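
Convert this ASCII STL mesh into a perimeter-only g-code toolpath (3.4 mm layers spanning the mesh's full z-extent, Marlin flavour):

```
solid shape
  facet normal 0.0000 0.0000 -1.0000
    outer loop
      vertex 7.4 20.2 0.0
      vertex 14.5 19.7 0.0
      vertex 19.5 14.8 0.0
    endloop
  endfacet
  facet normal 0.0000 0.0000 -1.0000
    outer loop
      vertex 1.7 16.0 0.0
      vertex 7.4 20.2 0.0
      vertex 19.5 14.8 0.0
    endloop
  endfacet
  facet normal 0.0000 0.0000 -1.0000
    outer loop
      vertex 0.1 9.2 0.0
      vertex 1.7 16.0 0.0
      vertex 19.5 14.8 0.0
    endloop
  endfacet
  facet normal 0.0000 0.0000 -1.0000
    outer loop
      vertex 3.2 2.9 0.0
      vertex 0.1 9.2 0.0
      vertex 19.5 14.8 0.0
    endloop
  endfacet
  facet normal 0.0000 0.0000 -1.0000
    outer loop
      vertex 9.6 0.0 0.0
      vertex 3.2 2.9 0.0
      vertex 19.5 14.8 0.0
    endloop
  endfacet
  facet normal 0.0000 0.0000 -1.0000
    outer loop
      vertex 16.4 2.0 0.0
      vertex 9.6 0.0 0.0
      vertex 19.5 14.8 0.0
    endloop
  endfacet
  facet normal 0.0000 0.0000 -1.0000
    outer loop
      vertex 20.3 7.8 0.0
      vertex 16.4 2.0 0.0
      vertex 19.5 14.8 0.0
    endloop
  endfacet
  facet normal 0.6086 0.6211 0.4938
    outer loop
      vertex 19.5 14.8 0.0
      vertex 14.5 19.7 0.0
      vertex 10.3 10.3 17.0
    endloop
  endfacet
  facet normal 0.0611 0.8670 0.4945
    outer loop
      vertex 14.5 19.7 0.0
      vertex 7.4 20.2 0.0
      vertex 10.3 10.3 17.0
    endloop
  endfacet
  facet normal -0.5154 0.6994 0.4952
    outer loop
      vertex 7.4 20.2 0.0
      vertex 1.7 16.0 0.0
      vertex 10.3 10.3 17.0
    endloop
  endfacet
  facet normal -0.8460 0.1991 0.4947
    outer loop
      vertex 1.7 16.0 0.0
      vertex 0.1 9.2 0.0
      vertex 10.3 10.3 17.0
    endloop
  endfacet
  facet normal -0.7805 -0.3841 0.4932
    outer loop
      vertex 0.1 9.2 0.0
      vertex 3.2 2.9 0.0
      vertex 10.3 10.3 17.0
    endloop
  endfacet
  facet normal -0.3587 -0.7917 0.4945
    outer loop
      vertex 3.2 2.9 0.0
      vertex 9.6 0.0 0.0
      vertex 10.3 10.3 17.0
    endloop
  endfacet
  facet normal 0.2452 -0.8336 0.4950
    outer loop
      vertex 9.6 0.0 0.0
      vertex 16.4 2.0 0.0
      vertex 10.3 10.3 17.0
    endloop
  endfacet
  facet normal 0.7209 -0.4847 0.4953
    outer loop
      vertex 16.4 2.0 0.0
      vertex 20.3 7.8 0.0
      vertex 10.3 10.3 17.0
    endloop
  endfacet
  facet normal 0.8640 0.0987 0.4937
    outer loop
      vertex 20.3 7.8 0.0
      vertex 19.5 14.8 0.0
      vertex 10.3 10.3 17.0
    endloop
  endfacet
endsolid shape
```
; perimeter-only toolpath
G21 ; units = mm
G90 ; absolute positioning
G28 ; home
; layer 1
G0 Z3.4
G0 X17.7 Y13.9
G1 X13.7 Y17.8
G1 X8.0 Y18.2
G1 X3.4 Y14.9
G1 X2.1 Y9.4
G1 X4.6 Y4.4
G1 X9.7 Y2.1
G1 X15.2 Y3.7
G1 X18.3 Y8.3
G1 X17.7 Y13.9
; layer 2
G0 Z6.8
G0 X15.8 Y13.0
G1 X12.8 Y15.9
G1 X8.6 Y16.2
G1 X5.1 Y13.7
G1 X4.2 Y9.6
G1 X6.0 Y5.9
G1 X9.9 Y4.1
G1 X14.0 Y5.3
G1 X16.3 Y8.8
G1 X15.8 Y13.0
; layer 3
G0 Z10.2
G0 X14.0 Y12.1
G1 X12.0 Y14.1
G1 X9.1 Y14.3
G1 X6.9 Y12.6
G1 X6.2 Y9.9
G1 X7.5 Y7.3
G1 X10.0 Y6.2
G1 X12.7 Y7.0
G1 X14.3 Y9.3
G1 X14.0 Y12.1
; layer 4
G0 Z13.6
G0 X12.1 Y11.2
G1 X11.1 Y12.2
G1 X9.7 Y12.3
G1 X8.6 Y11.4
G1 X8.3 Y10.1
G1 X8.9 Y8.8
G1 X10.2 Y8.2
G1 X11.5 Y8.6
G1 X12.3 Y9.8
G1 X12.1 Y11.2
M2 ; end

The solid is a regular 9-sided pyramid, base circumscribed radius ≈ 10.3 mm, apex at z ≈ 17 mm. Slicing at Δz = 3.4 mm — 5 equal slices spanning the solid's height, so layer i sits at z = i·h/5 — gives 4 non-empty perimeters. Each is a 9-segment closed polygon; G0 lifts to the layer z and rapids to the start vertex, then G1 traces the edges. The cross-section shrinks linearly with z (the slice at the apex is degenerate and omitted).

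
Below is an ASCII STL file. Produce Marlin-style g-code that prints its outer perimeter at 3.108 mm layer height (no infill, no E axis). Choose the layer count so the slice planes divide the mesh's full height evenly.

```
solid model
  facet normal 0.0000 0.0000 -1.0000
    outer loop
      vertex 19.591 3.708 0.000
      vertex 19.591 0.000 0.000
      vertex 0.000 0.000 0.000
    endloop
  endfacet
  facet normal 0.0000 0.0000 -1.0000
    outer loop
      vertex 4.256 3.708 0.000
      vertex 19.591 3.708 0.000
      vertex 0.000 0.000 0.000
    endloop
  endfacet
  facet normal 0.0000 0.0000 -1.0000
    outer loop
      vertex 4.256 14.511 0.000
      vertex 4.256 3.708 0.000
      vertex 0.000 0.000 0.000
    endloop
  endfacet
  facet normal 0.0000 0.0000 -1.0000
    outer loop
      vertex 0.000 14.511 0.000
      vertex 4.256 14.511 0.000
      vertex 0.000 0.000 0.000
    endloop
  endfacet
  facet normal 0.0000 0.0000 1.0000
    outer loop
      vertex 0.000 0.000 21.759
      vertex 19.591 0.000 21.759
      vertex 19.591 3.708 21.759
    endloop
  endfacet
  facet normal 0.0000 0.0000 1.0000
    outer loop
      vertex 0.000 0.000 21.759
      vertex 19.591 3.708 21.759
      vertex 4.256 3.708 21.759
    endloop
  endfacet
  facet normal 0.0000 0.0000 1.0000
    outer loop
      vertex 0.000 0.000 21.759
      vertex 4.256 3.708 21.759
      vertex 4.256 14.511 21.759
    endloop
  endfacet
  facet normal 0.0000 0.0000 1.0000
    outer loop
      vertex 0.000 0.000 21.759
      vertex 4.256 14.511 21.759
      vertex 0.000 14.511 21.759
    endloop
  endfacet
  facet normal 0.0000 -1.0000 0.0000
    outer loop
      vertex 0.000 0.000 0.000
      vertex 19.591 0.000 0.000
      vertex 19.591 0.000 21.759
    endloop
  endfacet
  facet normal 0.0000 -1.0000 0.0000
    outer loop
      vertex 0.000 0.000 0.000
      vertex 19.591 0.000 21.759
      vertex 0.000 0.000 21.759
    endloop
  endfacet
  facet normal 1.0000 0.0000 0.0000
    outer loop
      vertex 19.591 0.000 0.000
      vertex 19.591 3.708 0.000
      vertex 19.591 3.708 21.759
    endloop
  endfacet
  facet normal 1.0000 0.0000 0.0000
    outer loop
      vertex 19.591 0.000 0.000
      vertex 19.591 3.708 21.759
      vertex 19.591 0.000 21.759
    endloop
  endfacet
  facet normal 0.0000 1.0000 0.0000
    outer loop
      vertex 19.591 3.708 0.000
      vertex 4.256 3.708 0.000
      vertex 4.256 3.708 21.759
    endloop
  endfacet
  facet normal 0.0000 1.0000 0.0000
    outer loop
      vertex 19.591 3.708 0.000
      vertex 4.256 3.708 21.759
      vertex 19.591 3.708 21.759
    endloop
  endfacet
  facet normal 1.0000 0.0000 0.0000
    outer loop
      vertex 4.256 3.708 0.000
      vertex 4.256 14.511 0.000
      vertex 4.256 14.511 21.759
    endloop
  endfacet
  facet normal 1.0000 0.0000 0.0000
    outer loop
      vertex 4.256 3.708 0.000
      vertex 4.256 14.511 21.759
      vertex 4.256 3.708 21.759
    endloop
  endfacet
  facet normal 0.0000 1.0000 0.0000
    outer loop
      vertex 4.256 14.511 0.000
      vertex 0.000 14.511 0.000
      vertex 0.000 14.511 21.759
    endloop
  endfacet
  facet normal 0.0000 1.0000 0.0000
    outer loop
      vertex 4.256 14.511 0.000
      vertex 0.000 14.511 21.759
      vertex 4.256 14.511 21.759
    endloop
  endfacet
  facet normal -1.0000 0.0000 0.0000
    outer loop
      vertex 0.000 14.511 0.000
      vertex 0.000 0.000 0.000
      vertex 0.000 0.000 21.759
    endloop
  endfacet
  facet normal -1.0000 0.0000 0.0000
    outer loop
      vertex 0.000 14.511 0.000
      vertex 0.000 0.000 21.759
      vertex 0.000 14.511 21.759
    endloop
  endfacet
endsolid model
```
; perimeter-only toolpath
G21 ; units = mm
G90 ; absolute positioning
G28 ; home
; layer 1
G0 Z3.108
G0 X0.000 Y0.000
G1 X19.591 Y0.000
G1 X19.591 Y3.708
G1 X4.256 Y3.708
G1 X4.256 Y14.511
G1 X0.000 Y14.511
G1 X0.000 Y0.000
; layer 2
G0 Z6.217
G0 X0.000 Y0.000
G1 X19.591 Y0.000
G1 X19.591 Y3.708
G1 X4.256 Y3.708
G1 X4.256 Y14.511
G1 X0.000 Y14.511
G1 X0.000 Y0.000
; layer 3
G0 Z9.325
G0 X0.000 Y0.000
G1 X19.591 Y0.000
G1 X19.591 Y3.708
G1 X4.256 Y3.708
G1 X4.256 Y14.511
G1 X0.000 Y14.511
G1 X0.000 Y0.000
; layer 4
G0 Z12.434
G0 X0.000 Y0.000
G1 X19.591 Y0.000
G1 X19.591 Y3.708
G1 X4.256 Y3.708
G1 X4.256 Y14.511
G1 X0.000 Y14.511
G1 X0.000 Y0.000
; layer 5
G0 Z15.542
G0 X0.000 Y0.000
G1 X19.591 Y0.000
G1 X19.591 Y3.708
G1 X4.256 Y3.708
G1 X4.256 Y14.511
G1 X0.000 Y14.511
G1 X0.000 Y0.000
; layer 6
G0 Z18.651
G0 X0.000 Y0.000
G1 X19.591 Y0.000
G1 X19.591 Y3.708
G1 X4.256 Y3.708
G1 X4.256 Y14.511
G1 X0.000 Y14.511
G1 X0.000 Y0.000
; layer 7
G0 Z21.759
G0 X0.000 Y0.000
G1 X19.591 Y0.000
G1 X19.591 Y3.708
G1 X4.256 Y3.708
G1 X4.256 Y14.511
G1 X0.000 Y14.511
G1 X0.000 Y0.000
M2 ; end

The solid is an L-shaped prism: outer 19.6 × 14.5 mm, arm thicknesses ≈ 3.71 mm (horizontal) and 4.26 mm (vertical), extruded 21.8 mm in z. Slicing at Δz = 3.108 mm — 7 equal slices spanning the solid's height, so layer i sits at z = i·h/7 — gives 7 non-empty perimeters. Each is a 6-segment closed polygon; G0 lifts to the layer z and rapids to the start vertex, then G1 traces the edges.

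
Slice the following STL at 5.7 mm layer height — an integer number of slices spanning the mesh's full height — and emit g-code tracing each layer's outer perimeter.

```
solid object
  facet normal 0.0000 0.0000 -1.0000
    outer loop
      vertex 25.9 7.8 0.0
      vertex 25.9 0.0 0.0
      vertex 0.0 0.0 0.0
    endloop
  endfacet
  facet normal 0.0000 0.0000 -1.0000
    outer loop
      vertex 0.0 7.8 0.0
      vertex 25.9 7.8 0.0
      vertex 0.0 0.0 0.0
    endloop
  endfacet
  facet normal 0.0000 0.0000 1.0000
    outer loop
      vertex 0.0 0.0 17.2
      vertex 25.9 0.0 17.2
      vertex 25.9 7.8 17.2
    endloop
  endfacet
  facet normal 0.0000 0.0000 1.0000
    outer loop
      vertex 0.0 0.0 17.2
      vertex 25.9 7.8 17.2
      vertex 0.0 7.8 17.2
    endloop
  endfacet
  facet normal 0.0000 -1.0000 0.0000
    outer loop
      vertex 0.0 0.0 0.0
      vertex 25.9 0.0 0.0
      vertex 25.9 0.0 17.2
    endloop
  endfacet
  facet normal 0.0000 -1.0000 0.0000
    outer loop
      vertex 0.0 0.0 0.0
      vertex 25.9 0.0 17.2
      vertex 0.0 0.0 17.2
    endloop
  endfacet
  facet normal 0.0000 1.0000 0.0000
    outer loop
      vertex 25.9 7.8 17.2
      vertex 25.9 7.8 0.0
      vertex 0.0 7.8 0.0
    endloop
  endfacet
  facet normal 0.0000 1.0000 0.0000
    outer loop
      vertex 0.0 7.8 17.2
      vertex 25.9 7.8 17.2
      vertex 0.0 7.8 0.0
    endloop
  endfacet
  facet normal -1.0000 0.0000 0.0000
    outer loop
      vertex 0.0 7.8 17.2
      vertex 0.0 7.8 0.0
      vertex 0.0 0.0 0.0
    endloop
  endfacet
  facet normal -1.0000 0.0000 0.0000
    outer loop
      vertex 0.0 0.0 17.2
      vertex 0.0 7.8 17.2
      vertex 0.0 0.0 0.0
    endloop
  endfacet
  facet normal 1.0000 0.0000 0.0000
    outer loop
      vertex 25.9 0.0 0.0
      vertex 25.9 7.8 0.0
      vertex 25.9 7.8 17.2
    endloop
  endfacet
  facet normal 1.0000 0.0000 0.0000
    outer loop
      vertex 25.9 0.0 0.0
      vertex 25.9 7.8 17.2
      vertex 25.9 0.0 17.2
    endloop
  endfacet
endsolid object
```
; perimeter-only toolpath
G21 ; units = mm
G90 ; absolute positioning
G28 ; home
; layer 1
G0 Z5.7
G0 X0.0 Y0.0
G1 X25.9 Y0.0
G1 X25.9 Y7.8
G1 X0.0 Y7.8
G1 X0.0 Y0.0
; layer 2
G0 Z11.5
G0 X0.0 Y0.0
G1 X25.9 Y0.0
G1 X25.9 Y7.8
G1 X0.0 Y7.8
G1 X0.0 Y0.0
; layer 3
G0 Z17.2
G0 X0.0 Y0.0
G1 X25.9 Y0.0
G1 X25.9 Y7.8
G1 X0.0 Y7.8
G1 X0.0 Y0.0
M2 ; end

The solid is a rectangular box, roughly 25.9 × 7.8 mm footprint and 17.2 mm tall. Slicing at Δz = 5.7 mm — 3 equal slices spanning the solid's height, so layer i sits at z = i·h/3 — gives 3 non-empty perimeters. Each is a 4-segment closed polygon; G0 lifts to the layer z and rapids to the start vertex, then G1 traces the edges.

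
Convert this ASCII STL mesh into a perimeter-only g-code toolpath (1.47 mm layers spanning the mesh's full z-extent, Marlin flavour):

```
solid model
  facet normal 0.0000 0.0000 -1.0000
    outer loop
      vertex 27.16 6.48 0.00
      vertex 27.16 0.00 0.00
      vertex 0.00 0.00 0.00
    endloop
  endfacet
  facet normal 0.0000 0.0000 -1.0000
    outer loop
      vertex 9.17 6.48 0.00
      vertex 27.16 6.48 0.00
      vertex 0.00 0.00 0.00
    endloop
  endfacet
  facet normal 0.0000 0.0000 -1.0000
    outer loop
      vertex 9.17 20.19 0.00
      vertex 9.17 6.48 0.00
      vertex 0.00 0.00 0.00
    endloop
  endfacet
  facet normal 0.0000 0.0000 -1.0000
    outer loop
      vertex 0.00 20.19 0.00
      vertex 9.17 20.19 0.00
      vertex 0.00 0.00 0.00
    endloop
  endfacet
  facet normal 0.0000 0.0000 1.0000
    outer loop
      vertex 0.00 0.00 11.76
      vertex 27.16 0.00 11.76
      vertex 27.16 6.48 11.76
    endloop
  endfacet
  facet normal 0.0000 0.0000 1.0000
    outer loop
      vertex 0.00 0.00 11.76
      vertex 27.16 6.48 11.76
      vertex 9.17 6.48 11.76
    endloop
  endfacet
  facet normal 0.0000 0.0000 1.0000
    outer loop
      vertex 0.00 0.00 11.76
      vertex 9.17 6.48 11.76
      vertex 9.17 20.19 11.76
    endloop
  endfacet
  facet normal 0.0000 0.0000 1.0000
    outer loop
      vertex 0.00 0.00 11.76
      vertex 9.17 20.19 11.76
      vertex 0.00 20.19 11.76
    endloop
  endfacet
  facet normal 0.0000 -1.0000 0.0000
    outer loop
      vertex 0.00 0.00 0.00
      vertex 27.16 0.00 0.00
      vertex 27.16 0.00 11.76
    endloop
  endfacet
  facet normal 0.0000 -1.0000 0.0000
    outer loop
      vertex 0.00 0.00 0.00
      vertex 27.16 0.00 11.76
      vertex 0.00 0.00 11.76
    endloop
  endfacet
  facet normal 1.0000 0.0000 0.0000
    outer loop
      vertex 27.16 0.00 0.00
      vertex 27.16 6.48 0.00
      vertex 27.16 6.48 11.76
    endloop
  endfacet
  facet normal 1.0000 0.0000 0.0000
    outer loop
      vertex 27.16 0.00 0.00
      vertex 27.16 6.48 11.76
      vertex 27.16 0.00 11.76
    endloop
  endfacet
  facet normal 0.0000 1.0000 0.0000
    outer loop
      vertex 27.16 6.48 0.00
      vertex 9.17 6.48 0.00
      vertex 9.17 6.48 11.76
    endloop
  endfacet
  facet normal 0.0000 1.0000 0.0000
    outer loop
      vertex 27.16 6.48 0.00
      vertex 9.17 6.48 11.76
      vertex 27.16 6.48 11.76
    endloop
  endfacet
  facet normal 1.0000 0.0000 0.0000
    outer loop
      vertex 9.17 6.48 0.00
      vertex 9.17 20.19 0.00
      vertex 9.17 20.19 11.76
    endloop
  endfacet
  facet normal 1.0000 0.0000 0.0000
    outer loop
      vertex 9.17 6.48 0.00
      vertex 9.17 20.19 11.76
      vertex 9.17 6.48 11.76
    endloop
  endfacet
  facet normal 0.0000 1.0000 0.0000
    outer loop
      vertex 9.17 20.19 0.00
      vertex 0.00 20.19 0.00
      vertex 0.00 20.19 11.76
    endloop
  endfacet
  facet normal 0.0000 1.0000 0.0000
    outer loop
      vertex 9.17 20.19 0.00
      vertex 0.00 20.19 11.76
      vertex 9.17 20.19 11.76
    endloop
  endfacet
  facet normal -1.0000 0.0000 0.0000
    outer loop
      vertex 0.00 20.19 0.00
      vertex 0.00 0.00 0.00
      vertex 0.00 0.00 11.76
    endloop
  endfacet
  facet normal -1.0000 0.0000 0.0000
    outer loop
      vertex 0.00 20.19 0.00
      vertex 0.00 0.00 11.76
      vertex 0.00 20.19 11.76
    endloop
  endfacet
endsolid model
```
; perimeter-only toolpath
G21 ; units = mm
G90 ; absolute positioning
G28 ; home
; layer 1
G0 Z1.47
G0 X0.00 Y0.00
G1 X27.16 Y0.00
G1 X27.16 Y6.48
G1 X9.17 Y6.48
G1 X9.17 Y20.19
G1 X0.00 Y20.19
G1 X0.00 Y0.00
; layer 2
G0 Z2.94
G0 X0.00 Y0.00
G1 X27.16 Y0.00
G1 X27.16 Y6.48
G1 X9.17 Y6.48
G1 X9.17 Y20.19
G1 X0.00 Y20.19
G1 X0.00 Y0.00
; layer 3
G0 Z4.41
G0 X0.00 Y0.00
G1 X27.16 Y0.00
G1 X27.16 Y6.48
G1 X9.17 Y6.48
G1 X9.17 Y20.19
G1 X0.00 Y20.19
G1 X0.00 Y0.00
; layer 4
G0 Z5.88
G0 X0.00 Y0.00
G1 X27.16 Y0.00
G1 X27.16 Y6.48
G1 X9.17 Y6.48
G1 X9.17 Y20.19
G1 X0.00 Y20.19
G1 X0.00 Y0.00
; layer 5
G0 Z7.35
G0 X0.00 Y0.00
G1 X27.16 Y0.00
G1 X27.16 Y6.48
G1 X9.17 Y6.48
G1 X9.17 Y20.19
G1 X0.00 Y20.19
G1 X0.00 Y0.00
; layer 6
G0 Z8.82
G0 X0.00 Y0.00
G1 X27.16 Y0.00
G1 X27.16 Y6.48
G1 X9.17 Y6.48
G1 X9.17 Y20.19
G1 X0.00 Y20.19
G1 X0.00 Y0.00
; layer 7
G0 Z10.29
G0 X0.00 Y0.00
G1 X27.16 Y0.00
G1 X27.16 Y6.48
G1 X9.17 Y6.48
G1 X9.17 Y20.19
G1 X0.00 Y20.19
G1 X0.00 Y0.00
; layer 8
G0 Z11.76
G0 X0.00 Y0.00
G1 X27.16 Y0.00
G1 X27.16 Y6.48
G1 X9.17 Y6.48
G1 X9.17 Y20.19
G1 X0.00 Y20.19
G1 X0.00 Y0.00
M2 ; end

The solid is an L-shaped prism: outer 27.2 × 20.2 mm, arm thicknesses ≈ 6.48 mm (horizontal) and 9.17 mm (vertical), extruded 11.8 mm in z. Slicing at Δz = 1.47 mm — 8 equal slices spanning the solid's height, so layer i sits at z = i·h/8 — gives 8 non-empty perimeters. Each is a 6-segment closed polygon; G0 lifts to the layer z and rapids to the start vertex, then G1 traces the edges.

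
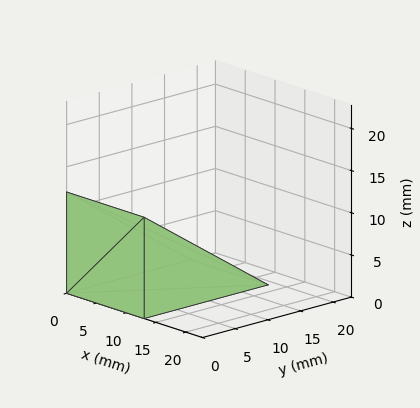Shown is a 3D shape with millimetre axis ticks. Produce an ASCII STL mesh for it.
Reading the render: the shape is a wedge (ramp): 13 × 19 mm base, rising to 12 mm along the y=0 edge and sloping linearly to z=0 at y=19 (dimensions read to the nearest mm from the axis ticks). For the STL, each face is triangulated and given an outward normal.

solid part
  facet normal 0.0000 0.0000 -1.0000
    outer loop
      vertex 13.000 19.000 0.000
      vertex 13.000 0.000 0.000
      vertex 0.000 0.000 0.000
    endloop
  endfacet
  facet normal 0.0000 0.0000 -1.0000
    outer loop
      vertex 0.000 19.000 0.000
      vertex 13.000 19.000 0.000
      vertex 0.000 0.000 0.000
    endloop
  endfacet
  facet normal 0.0000 -1.0000 0.0000
    outer loop
      vertex 0.000 0.000 0.000
      vertex 13.000 0.000 0.000
      vertex 13.000 0.000 12.000
    endloop
  endfacet
  facet normal 0.0000 -1.0000 0.0000
    outer loop
      vertex 0.000 0.000 0.000
      vertex 13.000 0.000 12.000
      vertex 0.000 0.000 12.000
    endloop
  endfacet
  facet normal 0.0000 0.5340 0.8455
    outer loop
      vertex 0.000 0.000 12.000
      vertex 13.000 0.000 12.000
      vertex 13.000 19.000 0.000
    endloop
  endfacet
  facet normal 0.0000 0.5340 0.8455
    outer loop
      vertex 0.000 0.000 12.000
      vertex 13.000 19.000 0.000
      vertex 0.000 19.000 0.000
    endloop
  endfacet
  facet normal -1.0000 0.0000 0.0000
    outer loop
      vertex 0.000 0.000 12.000
      vertex 0.000 19.000 0.000
      vertex 0.000 0.000 0.000
    endloop
  endfacet
  facet normal 1.0000 0.0000 0.0000
    outer loop
      vertex 13.000 0.000 0.000
      vertex 13.000 19.000 0.000
      vertex 13.000 0.000 12.000
    endloop
  endfacet
endsolid part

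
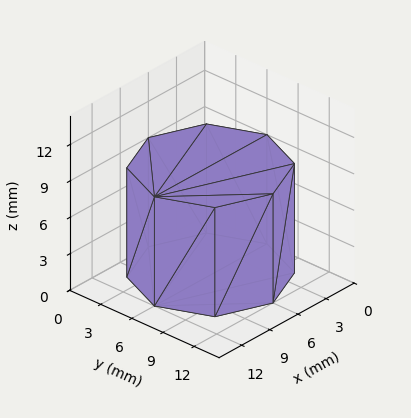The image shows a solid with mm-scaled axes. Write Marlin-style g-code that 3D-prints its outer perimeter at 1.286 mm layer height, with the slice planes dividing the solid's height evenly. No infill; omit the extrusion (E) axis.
Reading the render: the shape is a regular 8-sided prism (a cylinder approximated with 8 flat sides), circumscribed radius ≈ 6 mm, height ≈ 9 mm (dimensions read to the nearest mm from the axis ticks). For the g-code, the solid's height is divided into equal slices at the stated Δz and each level perimeter traced with G1 moves after a G0 lift.

; perimeter-only toolpath
G21 ; units = mm
G90 ; absolute positioning
G28 ; home
; layer 1
G0 Z1.286
G0 X12.000 Y6.000
G1 X10.243 Y10.243
G1 X6.000 Y12.000
G1 X1.757 Y10.243
G1 X0.000 Y6.000
G1 X1.757 Y1.757
G1 X6.000 Y0.000
G1 X10.243 Y1.757
G1 X12.000 Y6.000
; layer 2
G0 Z2.571
G0 X12.000 Y6.000
G1 X10.243 Y10.243
G1 X6.000 Y12.000
G1 X1.757 Y10.243
G1 X0.000 Y6.000
G1 X1.757 Y1.757
G1 X6.000 Y0.000
G1 X10.243 Y1.757
G1 X12.000 Y6.000
; layer 3
G0 Z3.857
G0 X12.000 Y6.000
G1 X10.243 Y10.243
G1 X6.000 Y12.000
G1 X1.757 Y10.243
G1 X0.000 Y6.000
G1 X1.757 Y1.757
G1 X6.000 Y0.000
G1 X10.243 Y1.757
G1 X12.000 Y6.000
; layer 4
G0 Z5.143
G0 X12.000 Y6.000
G1 X10.243 Y10.243
G1 X6.000 Y12.000
G1 X1.757 Y10.243
G1 X0.000 Y6.000
G1 X1.757 Y1.757
G1 X6.000 Y0.000
G1 X10.243 Y1.757
G1 X12.000 Y6.000
; layer 5
G0 Z6.429
G0 X12.000 Y6.000
G1 X10.243 Y10.243
G1 X6.000 Y12.000
G1 X1.757 Y10.243
G1 X0.000 Y6.000
G1 X1.757 Y1.757
G1 X6.000 Y0.000
G1 X10.243 Y1.757
G1 X12.000 Y6.000
; layer 6
G0 Z7.714
G0 X12.000 Y6.000
G1 X10.243 Y10.243
G1 X6.000 Y12.000
G1 X1.757 Y10.243
G1 X0.000 Y6.000
G1 X1.757 Y1.757
G1 X6.000 Y0.000
G1 X10.243 Y1.757
G1 X12.000 Y6.000
; layer 7
G0 Z9.000
G0 X12.000 Y6.000
G1 X10.243 Y10.243
G1 X6.000 Y12.000
G1 X1.757 Y10.243
G1 X0.000 Y6.000
G1 X1.757 Y1.757
G1 X6.000 Y0.000
G1 X10.243 Y1.757
G1 X12.000 Y6.000
M2 ; end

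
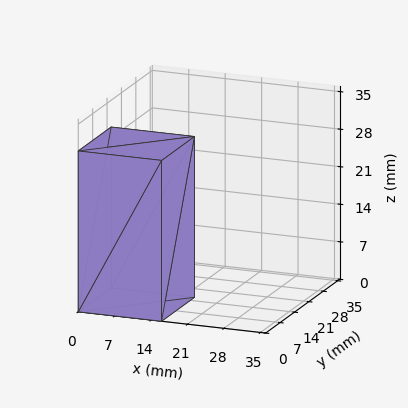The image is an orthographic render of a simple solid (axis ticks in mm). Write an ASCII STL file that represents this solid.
Reading the render: the shape is a rectangular box, roughly 16 × 16 mm footprint and 30 mm tall (dimensions read to the nearest mm from the axis ticks). For the STL, each face is triangulated and given an outward normal.

solid part
  facet normal 0.0000 0.0000 -1.0000
    outer loop
      vertex 16.0 16.0 0.0
      vertex 16.0 0.0 0.0
      vertex 0.0 0.0 0.0
    endloop
  endfacet
  facet normal 0.0000 0.0000 -1.0000
    outer loop
      vertex 0.0 16.0 0.0
      vertex 16.0 16.0 0.0
      vertex 0.0 0.0 0.0
    endloop
  endfacet
  facet normal 0.0000 0.0000 1.0000
    outer loop
      vertex 0.0 0.0 30.0
      vertex 16.0 0.0 30.0
      vertex 16.0 16.0 30.0
    endloop
  endfacet
  facet normal 0.0000 0.0000 1.0000
    outer loop
      vertex 0.0 0.0 30.0
      vertex 16.0 16.0 30.0
      vertex 0.0 16.0 30.0
    endloop
  endfacet
  facet normal 0.0000 -1.0000 0.0000
    outer loop
      vertex 0.0 0.0 0.0
      vertex 16.0 0.0 0.0
      vertex 16.0 0.0 30.0
    endloop
  endfacet
  facet normal 0.0000 -1.0000 0.0000
    outer loop
      vertex 0.0 0.0 0.0
      vertex 16.0 0.0 30.0
      vertex 0.0 0.0 30.0
    endloop
  endfacet
  facet normal 0.0000 1.0000 0.0000
    outer loop
      vertex 16.0 16.0 30.0
      vertex 16.0 16.0 0.0
      vertex 0.0 16.0 0.0
    endloop
  endfacet
  facet normal 0.0000 1.0000 0.0000
    outer loop
      vertex 0.0 16.0 30.0
      vertex 16.0 16.0 30.0
      vertex 0.0 16.0 0.0
    endloop
  endfacet
  facet normal -1.0000 0.0000 0.0000
    outer loop
      vertex 0.0 16.0 30.0
      vertex 0.0 16.0 0.0
      vertex 0.0 0.0 0.0
    endloop
  endfacet
  facet normal -1.0000 0.0000 0.0000
    outer loop
      vertex 0.0 0.0 30.0
      vertex 0.0 16.0 30.0
      vertex 0.0 0.0 0.0
    endloop
  endfacet
  facet normal 1.0000 0.0000 0.0000
    outer loop
      vertex 16.0 0.0 0.0
      vertex 16.0 16.0 0.0
      vertex 16.0 16.0 30.0
    endloop
  endfacet
  facet normal 1.0000 0.0000 0.0000
    outer loop
      vertex 16.0 0.0 0.0
      vertex 16.0 16.0 30.0
      vertex 16.0 0.0 30.0
    endloop
  endfacet
endsolid part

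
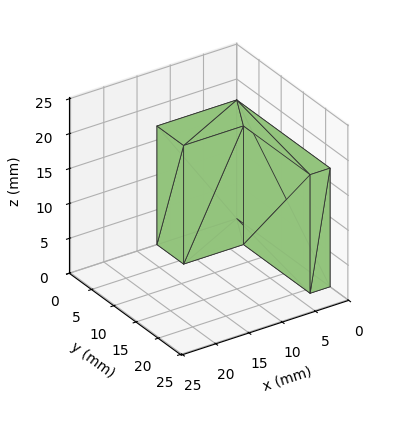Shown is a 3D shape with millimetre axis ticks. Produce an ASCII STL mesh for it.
Reading the render: the shape is an L-shaped prism: outer 12 × 21 mm, arm thicknesses ≈ 6 mm (horizontal) and 3 mm (vertical), extruded 17 mm in z (dimensions read to the nearest mm from the axis ticks). For the STL, each face is triangulated and given an outward normal.

solid part
  facet normal 0.0000 0.0000 -1.0000
    outer loop
      vertex 12.0 6.0 0.0
      vertex 12.0 0.0 0.0
      vertex 0.0 0.0 0.0
    endloop
  endfacet
  facet normal 0.0000 0.0000 -1.0000
    outer loop
      vertex 3.0 6.0 0.0
      vertex 12.0 6.0 0.0
      vertex 0.0 0.0 0.0
    endloop
  endfacet
  facet normal 0.0000 0.0000 -1.0000
    outer loop
      vertex 3.0 21.0 0.0
      vertex 3.0 6.0 0.0
      vertex 0.0 0.0 0.0
    endloop
  endfacet
  facet normal 0.0000 0.0000 -1.0000
    outer loop
      vertex 0.0 21.0 0.0
      vertex 3.0 21.0 0.0
      vertex 0.0 0.0 0.0
    endloop
  endfacet
  facet normal 0.0000 0.0000 1.0000
    outer loop
      vertex 0.0 0.0 17.0
      vertex 12.0 0.0 17.0
      vertex 12.0 6.0 17.0
    endloop
  endfacet
  facet normal 0.0000 0.0000 1.0000
    outer loop
      vertex 0.0 0.0 17.0
      vertex 12.0 6.0 17.0
      vertex 3.0 6.0 17.0
    endloop
  endfacet
  facet normal 0.0000 0.0000 1.0000
    outer loop
      vertex 0.0 0.0 17.0
      vertex 3.0 6.0 17.0
      vertex 3.0 21.0 17.0
    endloop
  endfacet
  facet normal 0.0000 0.0000 1.0000
    outer loop
      vertex 0.0 0.0 17.0
      vertex 3.0 21.0 17.0
      vertex 0.0 21.0 17.0
    endloop
  endfacet
  facet normal 0.0000 -1.0000 0.0000
    outer loop
      vertex 0.0 0.0 0.0
      vertex 12.0 0.0 0.0
      vertex 12.0 0.0 17.0
    endloop
  endfacet
  facet normal 0.0000 -1.0000 0.0000
    outer loop
      vertex 0.0 0.0 0.0
      vertex 12.0 0.0 17.0
      vertex 0.0 0.0 17.0
    endloop
  endfacet
  facet normal 1.0000 0.0000 0.0000
    outer loop
      vertex 12.0 0.0 0.0
      vertex 12.0 6.0 0.0
      vertex 12.0 6.0 17.0
    endloop
  endfacet
  facet normal 1.0000 0.0000 0.0000
    outer loop
      vertex 12.0 0.0 0.0
      vertex 12.0 6.0 17.0
      vertex 12.0 0.0 17.0
    endloop
  endfacet
  facet normal 0.0000 1.0000 0.0000
    outer loop
      vertex 12.0 6.0 0.0
      vertex 3.0 6.0 0.0
      vertex 3.0 6.0 17.0
    endloop
  endfacet
  facet normal 0.0000 1.0000 0.0000
    outer loop
      vertex 12.0 6.0 0.0
      vertex 3.0 6.0 17.0
      vertex 12.0 6.0 17.0
    endloop
  endfacet
  facet normal 1.0000 0.0000 0.0000
    outer loop
      vertex 3.0 6.0 0.0
      vertex 3.0 21.0 0.0
      vertex 3.0 21.0 17.0
    endloop
  endfacet
  facet normal 1.0000 0.0000 0.0000
    outer loop
      vertex 3.0 6.0 0.0
      vertex 3.0 21.0 17.0
      vertex 3.0 6.0 17.0
    endloop
  endfacet
  facet normal 0.0000 1.0000 0.0000
    outer loop
      vertex 3.0 21.0 0.0
      vertex 0.0 21.0 0.0
      vertex 0.0 21.0 17.0
    endloop
  endfacet
  facet normal 0.0000 1.0000 0.0000
    outer loop
      vertex 3.0 21.0 0.0
      vertex 0.0 21.0 17.0
      vertex 3.0 21.0 17.0
    endloop
  endfacet
  facet normal -1.0000 0.0000 0.0000
    outer loop
      vertex 0.0 21.0 0.0
      vertex 0.0 0.0 0.0
      vertex 0.0 0.0 17.0
    endloop
  endfacet
  facet normal -1.0000 0.0000 0.0000
    outer loop
      vertex 0.0 21.0 0.0
      vertex 0.0 0.0 17.0
      vertex 0.0 21.0 17.0
    endloop
  endfacet
endsolid part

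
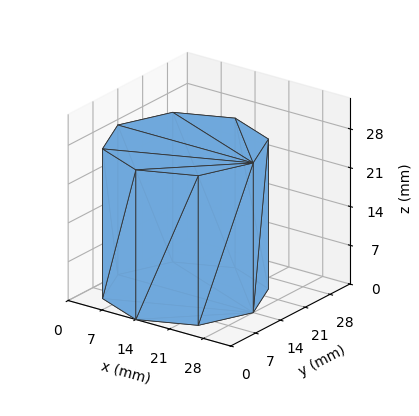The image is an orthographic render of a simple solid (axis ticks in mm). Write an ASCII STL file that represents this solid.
Reading the render: the shape is a regular 8-sided prism (a cylinder approximated with 8 flat sides), circumscribed radius ≈ 14 mm, height ≈ 27 mm (dimensions read to the nearest mm from the axis ticks). For the STL, each face is triangulated and given an outward normal.

solid part
  facet normal 0.0000 0.0000 -1.0000
    outer loop
      vertex 14.00 28.00 0.00
      vertex 23.90 23.90 0.00
      vertex 28.00 14.00 0.00
    endloop
  endfacet
  facet normal 0.0000 0.0000 -1.0000
    outer loop
      vertex 4.10 23.90 0.00
      vertex 14.00 28.00 0.00
      vertex 28.00 14.00 0.00
    endloop
  endfacet
  facet normal 0.0000 0.0000 -1.0000
    outer loop
      vertex 0.00 14.00 0.00
      vertex 4.10 23.90 0.00
      vertex 28.00 14.00 0.00
    endloop
  endfacet
  facet normal 0.0000 0.0000 -1.0000
    outer loop
      vertex 4.10 4.10 0.00
      vertex 0.00 14.00 0.00
      vertex 28.00 14.00 0.00
    endloop
  endfacet
  facet normal 0.0000 0.0000 -1.0000
    outer loop
      vertex 14.00 0.00 0.00
      vertex 4.10 4.10 0.00
      vertex 28.00 14.00 0.00
    endloop
  endfacet
  facet normal 0.0000 0.0000 -1.0000
    outer loop
      vertex 23.90 4.10 0.00
      vertex 14.00 0.00 0.00
      vertex 28.00 14.00 0.00
    endloop
  endfacet
  facet normal 0.0000 0.0000 1.0000
    outer loop
      vertex 28.00 14.00 27.00
      vertex 23.90 23.90 27.00
      vertex 14.00 28.00 27.00
    endloop
  endfacet
  facet normal 0.0000 0.0000 1.0000
    outer loop
      vertex 28.00 14.00 27.00
      vertex 14.00 28.00 27.00
      vertex 4.10 23.90 27.00
    endloop
  endfacet
  facet normal 0.0000 0.0000 1.0000
    outer loop
      vertex 28.00 14.00 27.00
      vertex 4.10 23.90 27.00
      vertex 0.00 14.00 27.00
    endloop
  endfacet
  facet normal 0.0000 0.0000 1.0000
    outer loop
      vertex 28.00 14.00 27.00
      vertex 0.00 14.00 27.00
      vertex 4.10 4.10 27.00
    endloop
  endfacet
  facet normal 0.0000 0.0000 1.0000
    outer loop
      vertex 28.00 14.00 27.00
      vertex 4.10 4.10 27.00
      vertex 14.00 0.00 27.00
    endloop
  endfacet
  facet normal 0.0000 0.0000 1.0000
    outer loop
      vertex 28.00 14.00 27.00
      vertex 14.00 0.00 27.00
      vertex 23.90 4.10 27.00
    endloop
  endfacet
  facet normal 0.9239 0.3826 0.0000
    outer loop
      vertex 28.00 14.00 0.00
      vertex 23.90 23.90 0.00
      vertex 23.90 23.90 27.00
    endloop
  endfacet
  facet normal 0.9239 0.3826 0.0000
    outer loop
      vertex 28.00 14.00 0.00
      vertex 23.90 23.90 27.00
      vertex 28.00 14.00 27.00
    endloop
  endfacet
  facet normal 0.3826 0.9239 0.0000
    outer loop
      vertex 23.90 23.90 0.00
      vertex 14.00 28.00 0.00
      vertex 14.00 28.00 27.00
    endloop
  endfacet
  facet normal 0.3826 0.9239 0.0000
    outer loop
      vertex 23.90 23.90 0.00
      vertex 14.00 28.00 27.00
      vertex 23.90 23.90 27.00
    endloop
  endfacet
  facet normal -0.3826 0.9239 0.0000
    outer loop
      vertex 14.00 28.00 0.00
      vertex 4.10 23.90 0.00
      vertex 4.10 23.90 27.00
    endloop
  endfacet
  facet normal -0.3826 0.9239 0.0000
    outer loop
      vertex 14.00 28.00 0.00
      vertex 4.10 23.90 27.00
      vertex 14.00 28.00 27.00
    endloop
  endfacet
  facet normal -0.9239 0.3826 0.0000
    outer loop
      vertex 4.10 23.90 0.00
      vertex 0.00 14.00 0.00
      vertex 0.00 14.00 27.00
    endloop
  endfacet
  facet normal -0.9239 0.3826 0.0000
    outer loop
      vertex 4.10 23.90 0.00
      vertex 0.00 14.00 27.00
      vertex 4.10 23.90 27.00
    endloop
  endfacet
  facet normal -0.9239 -0.3826 0.0000
    outer loop
      vertex 0.00 14.00 0.00
      vertex 4.10 4.10 0.00
      vertex 4.10 4.10 27.00
    endloop
  endfacet
  facet normal -0.9239 -0.3826 0.0000
    outer loop
      vertex 0.00 14.00 0.00
      vertex 4.10 4.10 27.00
      vertex 0.00 14.00 27.00
    endloop
  endfacet
  facet normal -0.3826 -0.9239 0.0000
    outer loop
      vertex 4.10 4.10 0.00
      vertex 14.00 0.00 0.00
      vertex 14.00 0.00 27.00
    endloop
  endfacet
  facet normal -0.3826 -0.9239 0.0000
    outer loop
      vertex 4.10 4.10 0.00
      vertex 14.00 0.00 27.00
      vertex 4.10 4.10 27.00
    endloop
  endfacet
  facet normal 0.3826 -0.9239 0.0000
    outer loop
      vertex 14.00 0.00 0.00
      vertex 23.90 4.10 0.00
      vertex 23.90 4.10 27.00
    endloop
  endfacet
  facet normal 0.3826 -0.9239 0.0000
    outer loop
      vertex 14.00 0.00 0.00
      vertex 23.90 4.10 27.00
      vertex 14.00 0.00 27.00
    endloop
  endfacet
  facet normal 0.9239 -0.3826 0.0000
    outer loop
      vertex 23.90 4.10 0.00
      vertex 28.00 14.00 0.00
      vertex 28.00 14.00 27.00
    endloop
  endfacet
  facet normal 0.9239 -0.3826 0.0000
    outer loop
      vertex 23.90 4.10 0.00
      vertex 28.00 14.00 27.00
      vertex 23.90 4.10 27.00
    endloop
  endfacet
endsolid part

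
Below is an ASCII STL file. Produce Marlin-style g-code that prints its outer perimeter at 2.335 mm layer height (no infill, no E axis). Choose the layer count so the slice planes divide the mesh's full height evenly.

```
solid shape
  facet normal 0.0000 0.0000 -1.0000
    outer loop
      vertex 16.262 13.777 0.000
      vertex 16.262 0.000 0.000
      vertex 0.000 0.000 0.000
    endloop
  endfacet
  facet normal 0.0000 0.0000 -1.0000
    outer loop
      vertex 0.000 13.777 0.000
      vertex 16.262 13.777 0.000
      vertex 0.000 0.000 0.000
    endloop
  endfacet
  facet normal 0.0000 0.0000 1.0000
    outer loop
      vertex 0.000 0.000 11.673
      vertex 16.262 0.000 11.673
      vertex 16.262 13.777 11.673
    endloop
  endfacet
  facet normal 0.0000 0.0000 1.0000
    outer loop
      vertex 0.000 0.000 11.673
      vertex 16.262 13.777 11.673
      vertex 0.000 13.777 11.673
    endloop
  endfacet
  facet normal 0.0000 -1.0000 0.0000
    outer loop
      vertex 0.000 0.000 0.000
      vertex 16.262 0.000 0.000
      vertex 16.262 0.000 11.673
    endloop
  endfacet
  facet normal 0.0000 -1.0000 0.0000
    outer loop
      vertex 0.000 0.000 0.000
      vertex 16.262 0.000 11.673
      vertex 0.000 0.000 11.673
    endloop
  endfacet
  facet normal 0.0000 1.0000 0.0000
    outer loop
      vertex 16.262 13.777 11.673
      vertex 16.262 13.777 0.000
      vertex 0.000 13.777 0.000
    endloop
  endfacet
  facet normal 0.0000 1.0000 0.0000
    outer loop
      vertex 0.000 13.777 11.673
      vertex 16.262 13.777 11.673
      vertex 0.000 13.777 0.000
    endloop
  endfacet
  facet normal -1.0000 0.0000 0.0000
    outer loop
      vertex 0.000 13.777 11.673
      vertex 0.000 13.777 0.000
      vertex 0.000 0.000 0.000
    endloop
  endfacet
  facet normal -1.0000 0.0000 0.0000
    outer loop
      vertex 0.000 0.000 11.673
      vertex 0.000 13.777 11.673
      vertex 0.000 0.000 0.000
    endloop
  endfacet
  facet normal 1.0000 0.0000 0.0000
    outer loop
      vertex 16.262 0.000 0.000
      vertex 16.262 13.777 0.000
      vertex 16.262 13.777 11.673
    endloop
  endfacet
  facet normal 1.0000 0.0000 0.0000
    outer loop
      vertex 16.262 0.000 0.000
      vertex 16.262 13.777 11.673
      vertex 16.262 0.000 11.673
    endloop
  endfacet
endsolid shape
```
; perimeter-only toolpath
G21 ; units = mm
G90 ; absolute positioning
G28 ; home
; layer 1
G0 Z2.335
G0 X0.000 Y0.000
G1 X16.262 Y0.000
G1 X16.262 Y13.777
G1 X0.000 Y13.777
G1 X0.000 Y0.000
; layer 2
G0 Z4.669
G0 X0.000 Y0.000
G1 X16.262 Y0.000
G1 X16.262 Y13.777
G1 X0.000 Y13.777
G1 X0.000 Y0.000
; layer 3
G0 Z7.004
G0 X0.000 Y0.000
G1 X16.262 Y0.000
G1 X16.262 Y13.777
G1 X0.000 Y13.777
G1 X0.000 Y0.000
; layer 4
G0 Z9.338
G0 X0.000 Y0.000
G1 X16.262 Y0.000
G1 X16.262 Y13.777
G1 X0.000 Y13.777
G1 X0.000 Y0.000
; layer 5
G0 Z11.673
G0 X0.000 Y0.000
G1 X16.262 Y0.000
G1 X16.262 Y13.777
G1 X0.000 Y13.777
G1 X0.000 Y0.000
M2 ; end

The solid is a rectangular box, roughly 16.3 × 13.8 mm footprint and 11.7 mm tall. Slicing at Δz = 2.335 mm — 5 equal slices spanning the solid's height, so layer i sits at z = i·h/5 — gives 5 non-empty perimeters. Each is a 4-segment closed polygon; G0 lifts to the layer z and rapids to the start vertex, then G1 traces the edges.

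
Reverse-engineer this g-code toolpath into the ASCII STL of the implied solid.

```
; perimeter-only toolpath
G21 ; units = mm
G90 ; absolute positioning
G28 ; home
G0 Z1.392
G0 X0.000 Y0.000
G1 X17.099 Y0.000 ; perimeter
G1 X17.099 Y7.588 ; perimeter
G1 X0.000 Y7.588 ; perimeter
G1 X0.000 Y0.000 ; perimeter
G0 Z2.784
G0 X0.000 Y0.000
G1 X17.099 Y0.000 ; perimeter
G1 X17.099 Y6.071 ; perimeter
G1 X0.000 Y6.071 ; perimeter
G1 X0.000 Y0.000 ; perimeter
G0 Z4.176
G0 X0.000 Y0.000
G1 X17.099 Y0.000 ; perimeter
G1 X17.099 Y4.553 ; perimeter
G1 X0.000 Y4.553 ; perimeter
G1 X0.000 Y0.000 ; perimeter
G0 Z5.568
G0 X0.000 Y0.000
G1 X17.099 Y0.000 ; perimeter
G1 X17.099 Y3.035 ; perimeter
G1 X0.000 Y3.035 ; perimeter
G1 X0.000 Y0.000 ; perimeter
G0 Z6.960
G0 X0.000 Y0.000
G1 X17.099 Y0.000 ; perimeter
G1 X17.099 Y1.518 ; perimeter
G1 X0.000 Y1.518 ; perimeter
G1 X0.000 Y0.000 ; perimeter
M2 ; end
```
solid part
  facet normal 0.0000 0.0000 -1.0000
    outer loop
      vertex 17.099 9.106 0.000
      vertex 17.099 0.000 0.000
      vertex 0.000 0.000 0.000
    endloop
  endfacet
  facet normal 0.0000 0.0000 -1.0000
    outer loop
      vertex 0.000 9.106 0.000
      vertex 17.099 9.106 0.000
      vertex 0.000 0.000 0.000
    endloop
  endfacet
  facet normal 0.0000 -1.0000 0.0000
    outer loop
      vertex 0.000 0.000 0.000
      vertex 17.099 0.000 0.000
      vertex 17.099 0.000 8.352
    endloop
  endfacet
  facet normal 0.0000 -1.0000 0.0000
    outer loop
      vertex 0.000 0.000 0.000
      vertex 17.099 0.000 8.352
      vertex 0.000 0.000 8.352
    endloop
  endfacet
  facet normal 0.0000 0.6759 0.7370
    outer loop
      vertex 0.000 0.000 8.352
      vertex 17.099 0.000 8.352
      vertex 17.099 9.106 0.000
    endloop
  endfacet
  facet normal 0.0000 0.6759 0.7370
    outer loop
      vertex 0.000 0.000 8.352
      vertex 17.099 9.106 0.000
      vertex 0.000 9.106 0.000
    endloop
  endfacet
  facet normal -1.0000 0.0000 0.0000
    outer loop
      vertex 0.000 0.000 8.352
      vertex 0.000 9.106 0.000
      vertex 0.000 0.000 0.000
    endloop
  endfacet
  facet normal 1.0000 0.0000 0.0000
    outer loop
      vertex 17.099 0.000 0.000
      vertex 17.099 9.106 0.000
      vertex 17.099 0.000 8.352
    endloop
  endfacet
endsolid part

The G0 Z moves step by Δz≈1.392 mm. The G1 loops shrink linearly with z, so the solid tapers from its base footprint up to z≈8.35. Closing with a flat bottom cap and the tapered top and triangulating gives 8 facets — a wedge (ramp): 17.1 × 9.11 mm base, rising to 8.35 mm along the y=0 edge and sloping linearly to z=0 at y=9.11.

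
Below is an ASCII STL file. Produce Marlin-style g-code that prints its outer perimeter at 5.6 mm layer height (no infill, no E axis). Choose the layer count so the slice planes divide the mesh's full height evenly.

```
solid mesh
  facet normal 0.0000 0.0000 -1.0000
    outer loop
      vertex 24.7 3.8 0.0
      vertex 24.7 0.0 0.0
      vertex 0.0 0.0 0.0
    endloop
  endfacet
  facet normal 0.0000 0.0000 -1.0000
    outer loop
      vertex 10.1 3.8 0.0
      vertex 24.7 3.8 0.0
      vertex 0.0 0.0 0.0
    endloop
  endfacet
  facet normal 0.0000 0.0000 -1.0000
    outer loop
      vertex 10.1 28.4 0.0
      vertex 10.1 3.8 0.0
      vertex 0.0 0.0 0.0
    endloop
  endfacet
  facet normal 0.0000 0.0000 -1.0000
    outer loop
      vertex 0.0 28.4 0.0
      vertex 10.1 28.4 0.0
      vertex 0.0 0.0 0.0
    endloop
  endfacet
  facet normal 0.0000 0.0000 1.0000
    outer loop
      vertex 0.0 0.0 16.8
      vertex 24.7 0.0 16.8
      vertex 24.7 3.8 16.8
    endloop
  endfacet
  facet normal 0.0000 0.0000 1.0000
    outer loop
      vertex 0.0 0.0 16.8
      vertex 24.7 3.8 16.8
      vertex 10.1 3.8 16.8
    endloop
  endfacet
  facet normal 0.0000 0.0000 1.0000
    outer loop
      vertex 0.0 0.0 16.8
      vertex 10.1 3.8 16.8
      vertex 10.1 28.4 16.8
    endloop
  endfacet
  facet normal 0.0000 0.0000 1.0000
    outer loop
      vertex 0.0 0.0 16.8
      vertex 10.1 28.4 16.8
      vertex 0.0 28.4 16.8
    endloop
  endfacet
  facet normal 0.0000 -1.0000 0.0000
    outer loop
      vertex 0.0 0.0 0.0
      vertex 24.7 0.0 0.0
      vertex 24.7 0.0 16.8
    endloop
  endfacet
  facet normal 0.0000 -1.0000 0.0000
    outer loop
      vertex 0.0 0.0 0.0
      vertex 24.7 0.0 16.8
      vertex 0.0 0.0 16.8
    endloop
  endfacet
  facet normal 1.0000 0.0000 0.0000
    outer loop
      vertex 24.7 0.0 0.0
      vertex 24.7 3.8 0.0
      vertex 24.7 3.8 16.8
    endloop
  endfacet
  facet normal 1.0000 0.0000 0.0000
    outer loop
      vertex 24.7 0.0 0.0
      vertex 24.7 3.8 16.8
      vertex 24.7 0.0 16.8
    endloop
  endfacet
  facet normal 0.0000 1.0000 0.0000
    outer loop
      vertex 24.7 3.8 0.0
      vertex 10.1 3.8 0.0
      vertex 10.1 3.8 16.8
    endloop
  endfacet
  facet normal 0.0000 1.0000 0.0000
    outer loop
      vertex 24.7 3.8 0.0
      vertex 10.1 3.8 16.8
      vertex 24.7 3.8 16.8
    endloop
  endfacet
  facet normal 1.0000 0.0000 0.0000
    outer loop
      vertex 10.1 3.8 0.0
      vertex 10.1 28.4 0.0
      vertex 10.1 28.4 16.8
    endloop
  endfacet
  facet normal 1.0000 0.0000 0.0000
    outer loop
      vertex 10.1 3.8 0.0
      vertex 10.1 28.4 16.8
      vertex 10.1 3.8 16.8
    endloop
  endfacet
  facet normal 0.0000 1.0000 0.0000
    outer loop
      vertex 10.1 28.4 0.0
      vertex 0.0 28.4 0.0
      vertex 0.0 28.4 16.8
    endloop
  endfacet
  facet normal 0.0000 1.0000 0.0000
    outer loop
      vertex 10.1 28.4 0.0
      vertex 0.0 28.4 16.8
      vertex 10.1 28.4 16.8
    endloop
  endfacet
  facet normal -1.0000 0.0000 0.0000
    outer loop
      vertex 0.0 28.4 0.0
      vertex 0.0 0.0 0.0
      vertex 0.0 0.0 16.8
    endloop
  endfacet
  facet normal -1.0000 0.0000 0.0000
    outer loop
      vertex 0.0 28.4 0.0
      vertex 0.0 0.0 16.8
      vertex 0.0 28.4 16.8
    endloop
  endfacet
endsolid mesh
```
; perimeter-only toolpath
G21 ; units = mm
G90 ; absolute positioning
G28 ; home
; layer 1
G0 Z5.6
G0 X0.0 Y0.0
G1 X24.7 Y0.0
G1 X24.7 Y3.8
G1 X10.1 Y3.8
G1 X10.1 Y28.4
G1 X0.0 Y28.4
G1 X0.0 Y0.0
; layer 2
G0 Z11.2
G0 X0.0 Y0.0
G1 X24.7 Y0.0
G1 X24.7 Y3.8
G1 X10.1 Y3.8
G1 X10.1 Y28.4
G1 X0.0 Y28.4
G1 X0.0 Y0.0
; layer 3
G0 Z16.8
G0 X0.0 Y0.0
G1 X24.7 Y0.0
G1 X24.7 Y3.8
G1 X10.1 Y3.8
G1 X10.1 Y28.4
G1 X0.0 Y28.4
G1 X0.0 Y0.0
M2 ; end

The solid is an L-shaped prism: outer 24.7 × 28.4 mm, arm thicknesses ≈ 3.8 mm (horizontal) and 10.1 mm (vertical), extruded 16.8 mm in z. Slicing at Δz = 5.6 mm — 3 equal slices spanning the solid's height, so layer i sits at z = i·h/3 — gives 3 non-empty perimeters. Each is a 6-segment closed polygon; G0 lifts to the layer z and rapids to the start vertex, then G1 traces the edges.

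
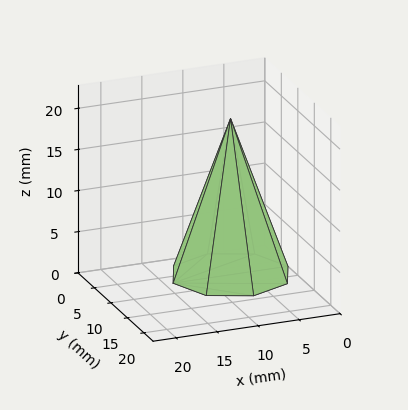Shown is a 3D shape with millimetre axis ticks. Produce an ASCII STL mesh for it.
Reading the render: the shape is a regular 8-sided pyramid, base circumscribed radius ≈ 7 mm, apex at z ≈ 19 mm (dimensions read to the nearest mm from the axis ticks). For the STL, each face is triangulated and given an outward normal.

solid part
  facet normal 0.0000 0.0000 -1.0000
    outer loop
      vertex 7.000 14.000 0.000
      vertex 11.950 11.950 0.000
      vertex 14.000 7.000 0.000
    endloop
  endfacet
  facet normal 0.0000 0.0000 -1.0000
    outer loop
      vertex 2.050 11.950 0.000
      vertex 7.000 14.000 0.000
      vertex 14.000 7.000 0.000
    endloop
  endfacet
  facet normal 0.0000 0.0000 -1.0000
    outer loop
      vertex 0.000 7.000 0.000
      vertex 2.050 11.950 0.000
      vertex 14.000 7.000 0.000
    endloop
  endfacet
  facet normal 0.0000 0.0000 -1.0000
    outer loop
      vertex 2.050 2.050 0.000
      vertex 0.000 7.000 0.000
      vertex 14.000 7.000 0.000
    endloop
  endfacet
  facet normal 0.0000 0.0000 -1.0000
    outer loop
      vertex 7.000 0.000 0.000
      vertex 2.050 2.050 0.000
      vertex 14.000 7.000 0.000
    endloop
  endfacet
  facet normal 0.0000 0.0000 -1.0000
    outer loop
      vertex 11.950 2.050 0.000
      vertex 7.000 0.000 0.000
      vertex 14.000 7.000 0.000
    endloop
  endfacet
  facet normal 0.8746 0.3622 0.3222
    outer loop
      vertex 14.000 7.000 0.000
      vertex 11.950 11.950 0.000
      vertex 7.000 7.000 19.000
    endloop
  endfacet
  facet normal 0.3622 0.8746 0.3222
    outer loop
      vertex 11.950 11.950 0.000
      vertex 7.000 14.000 0.000
      vertex 7.000 7.000 19.000
    endloop
  endfacet
  facet normal -0.3622 0.8746 0.3222
    outer loop
      vertex 7.000 14.000 0.000
      vertex 2.050 11.950 0.000
      vertex 7.000 7.000 19.000
    endloop
  endfacet
  facet normal -0.8746 0.3622 0.3222
    outer loop
      vertex 2.050 11.950 0.000
      vertex 0.000 7.000 0.000
      vertex 7.000 7.000 19.000
    endloop
  endfacet
  facet normal -0.8746 -0.3622 0.3222
    outer loop
      vertex 0.000 7.000 0.000
      vertex 2.050 2.050 0.000
      vertex 7.000 7.000 19.000
    endloop
  endfacet
  facet normal -0.3622 -0.8746 0.3222
    outer loop
      vertex 2.050 2.050 0.000
      vertex 7.000 0.000 0.000
      vertex 7.000 7.000 19.000
    endloop
  endfacet
  facet normal 0.3622 -0.8746 0.3222
    outer loop
      vertex 7.000 0.000 0.000
      vertex 11.950 2.050 0.000
      vertex 7.000 7.000 19.000
    endloop
  endfacet
  facet normal 0.8746 -0.3622 0.3222
    outer loop
      vertex 11.950 2.050 0.000
      vertex 14.000 7.000 0.000
      vertex 7.000 7.000 19.000
    endloop
  endfacet
endsolid part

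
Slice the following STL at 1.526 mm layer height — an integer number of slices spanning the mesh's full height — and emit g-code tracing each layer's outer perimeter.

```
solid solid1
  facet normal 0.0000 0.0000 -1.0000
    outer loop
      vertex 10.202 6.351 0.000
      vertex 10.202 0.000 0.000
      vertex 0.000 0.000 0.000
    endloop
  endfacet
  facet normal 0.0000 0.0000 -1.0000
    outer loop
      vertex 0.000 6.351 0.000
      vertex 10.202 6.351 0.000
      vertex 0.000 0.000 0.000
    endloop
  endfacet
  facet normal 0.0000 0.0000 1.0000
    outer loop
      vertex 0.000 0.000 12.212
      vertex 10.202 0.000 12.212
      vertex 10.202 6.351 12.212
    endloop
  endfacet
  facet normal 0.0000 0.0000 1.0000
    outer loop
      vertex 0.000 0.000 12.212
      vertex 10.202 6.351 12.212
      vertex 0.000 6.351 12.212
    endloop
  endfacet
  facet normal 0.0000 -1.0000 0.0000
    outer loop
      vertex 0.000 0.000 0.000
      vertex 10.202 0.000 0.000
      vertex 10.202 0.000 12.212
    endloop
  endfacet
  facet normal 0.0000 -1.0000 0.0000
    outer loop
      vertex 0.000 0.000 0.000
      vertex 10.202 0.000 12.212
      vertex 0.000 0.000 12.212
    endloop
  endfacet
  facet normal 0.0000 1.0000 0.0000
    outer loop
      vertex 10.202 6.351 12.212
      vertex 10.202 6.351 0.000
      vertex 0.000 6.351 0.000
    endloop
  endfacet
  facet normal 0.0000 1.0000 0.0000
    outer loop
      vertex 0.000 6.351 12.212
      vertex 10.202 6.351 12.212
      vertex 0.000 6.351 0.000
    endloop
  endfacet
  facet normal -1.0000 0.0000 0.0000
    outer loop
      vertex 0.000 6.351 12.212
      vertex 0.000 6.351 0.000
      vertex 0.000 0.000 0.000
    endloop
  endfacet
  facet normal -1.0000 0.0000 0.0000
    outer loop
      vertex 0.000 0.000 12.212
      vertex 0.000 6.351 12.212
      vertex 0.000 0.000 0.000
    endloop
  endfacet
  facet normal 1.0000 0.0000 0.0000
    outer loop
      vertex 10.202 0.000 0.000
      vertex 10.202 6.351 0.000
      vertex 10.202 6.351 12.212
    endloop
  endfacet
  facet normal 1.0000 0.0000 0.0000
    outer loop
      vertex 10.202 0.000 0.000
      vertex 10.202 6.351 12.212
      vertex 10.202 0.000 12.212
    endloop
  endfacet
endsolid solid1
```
; perimeter-only toolpath
G21 ; units = mm
G90 ; absolute positioning
G28 ; home
; layer 1
G0 Z1.526
G0 X0.000 Y0.000
G1 X10.202 Y0.000
G1 X10.202 Y6.351
G1 X0.000 Y6.351
G1 X0.000 Y0.000
; layer 2
G0 Z3.053
G0 X0.000 Y0.000
G1 X10.202 Y0.000
G1 X10.202 Y6.351
G1 X0.000 Y6.351
G1 X0.000 Y0.000
; layer 3
G0 Z4.579
G0 X0.000 Y0.000
G1 X10.202 Y0.000
G1 X10.202 Y6.351
G1 X0.000 Y6.351
G1 X0.000 Y0.000
; layer 4
G0 Z6.106
G0 X0.000 Y0.000
G1 X10.202 Y0.000
G1 X10.202 Y6.351
G1 X0.000 Y6.351
G1 X0.000 Y0.000
; layer 5
G0 Z7.633
G0 X0.000 Y0.000
G1 X10.202 Y0.000
G1 X10.202 Y6.351
G1 X0.000 Y6.351
G1 X0.000 Y0.000
; layer 6
G0 Z9.159
G0 X0.000 Y0.000
G1 X10.202 Y0.000
G1 X10.202 Y6.351
G1 X0.000 Y6.351
G1 X0.000 Y0.000
; layer 7
G0 Z10.685
G0 X0.000 Y0.000
G1 X10.202 Y0.000
G1 X10.202 Y6.351
G1 X0.000 Y6.351
G1 X0.000 Y0.000
; layer 8
G0 Z12.212
G0 X0.000 Y0.000
G1 X10.202 Y0.000
G1 X10.202 Y6.351
G1 X0.000 Y6.351
G1 X0.000 Y0.000
M2 ; end

The solid is a rectangular box, roughly 10.2 × 6.35 mm footprint and 12.2 mm tall. Slicing at Δz = 1.526 mm — 8 equal slices spanning the solid's height, so layer i sits at z = i·h/8 — gives 8 non-empty perimeters. Each is a 4-segment closed polygon; G0 lifts to the layer z and rapids to the start vertex, then G1 traces the edges.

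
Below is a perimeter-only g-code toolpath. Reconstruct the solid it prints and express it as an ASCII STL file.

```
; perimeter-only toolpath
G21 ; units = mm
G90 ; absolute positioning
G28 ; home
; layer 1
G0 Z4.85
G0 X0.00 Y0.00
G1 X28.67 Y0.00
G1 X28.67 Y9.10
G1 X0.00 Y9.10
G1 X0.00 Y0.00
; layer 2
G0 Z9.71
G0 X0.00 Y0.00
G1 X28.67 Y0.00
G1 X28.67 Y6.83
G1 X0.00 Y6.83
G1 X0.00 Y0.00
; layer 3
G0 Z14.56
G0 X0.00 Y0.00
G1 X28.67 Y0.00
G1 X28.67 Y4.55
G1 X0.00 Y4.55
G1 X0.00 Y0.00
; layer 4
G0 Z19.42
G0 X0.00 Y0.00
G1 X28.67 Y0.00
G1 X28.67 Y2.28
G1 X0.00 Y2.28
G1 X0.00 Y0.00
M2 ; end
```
solid part
  facet normal 0.0000 0.0000 -1.0000
    outer loop
      vertex 28.67 11.38 0.00
      vertex 28.67 0.00 0.00
      vertex 0.00 0.00 0.00
    endloop
  endfacet
  facet normal 0.0000 0.0000 -1.0000
    outer loop
      vertex 0.00 11.38 0.00
      vertex 28.67 11.38 0.00
      vertex 0.00 0.00 0.00
    endloop
  endfacet
  facet normal 0.0000 -1.0000 0.0000
    outer loop
      vertex 0.00 0.00 0.00
      vertex 28.67 0.00 0.00
      vertex 28.67 0.00 24.27
    endloop
  endfacet
  facet normal 0.0000 -1.0000 0.0000
    outer loop
      vertex 0.00 0.00 0.00
      vertex 28.67 0.00 24.27
      vertex 0.00 0.00 24.27
    endloop
  endfacet
  facet normal 0.0000 0.9054 0.4245
    outer loop
      vertex 0.00 0.00 24.27
      vertex 28.67 0.00 24.27
      vertex 28.67 11.38 0.00
    endloop
  endfacet
  facet normal 0.0000 0.9054 0.4245
    outer loop
      vertex 0.00 0.00 24.27
      vertex 28.67 11.38 0.00
      vertex 0.00 11.38 0.00
    endloop
  endfacet
  facet normal -1.0000 0.0000 0.0000
    outer loop
      vertex 0.00 0.00 24.27
      vertex 0.00 11.38 0.00
      vertex 0.00 0.00 0.00
    endloop
  endfacet
  facet normal 1.0000 0.0000 0.0000
    outer loop
      vertex 28.67 0.00 0.00
      vertex 28.67 11.38 0.00
      vertex 28.67 0.00 24.27
    endloop
  endfacet
endsolid part

The G0 Z moves step by Δz≈4.85 mm. The G1 loops shrink linearly with z, so the solid tapers from its base footprint up to z≈24.3. Closing with a flat bottom cap and the tapered top and triangulating gives 8 facets — a wedge (ramp): 28.7 × 11.4 mm base, rising to 24.3 mm along the y=0 edge and sloping linearly to z=0 at y=11.4.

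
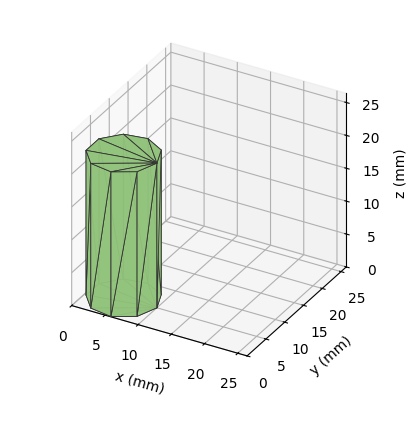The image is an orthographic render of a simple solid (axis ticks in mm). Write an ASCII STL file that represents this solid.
Reading the render: the shape is a regular 9-sided prism (a cylinder approximated with 9 flat sides), circumscribed radius ≈ 5 mm, height ≈ 22 mm (dimensions read to the nearest mm from the axis ticks). For the STL, each face is triangulated and given an outward normal.

solid part
  facet normal 0.0000 0.0000 -1.0000
    outer loop
      vertex 5.87 9.92 0.00
      vertex 8.83 8.21 0.00
      vertex 10.00 5.00 0.00
    endloop
  endfacet
  facet normal 0.0000 0.0000 -1.0000
    outer loop
      vertex 2.50 9.33 0.00
      vertex 5.87 9.92 0.00
      vertex 10.00 5.00 0.00
    endloop
  endfacet
  facet normal 0.0000 0.0000 -1.0000
    outer loop
      vertex 0.30 6.71 0.00
      vertex 2.50 9.33 0.00
      vertex 10.00 5.00 0.00
    endloop
  endfacet
  facet normal 0.0000 0.0000 -1.0000
    outer loop
      vertex 0.30 3.29 0.00
      vertex 0.30 6.71 0.00
      vertex 10.00 5.00 0.00
    endloop
  endfacet
  facet normal 0.0000 0.0000 -1.0000
    outer loop
      vertex 2.50 0.67 0.00
      vertex 0.30 3.29 0.00
      vertex 10.00 5.00 0.00
    endloop
  endfacet
  facet normal 0.0000 0.0000 -1.0000
    outer loop
      vertex 5.87 0.08 0.00
      vertex 2.50 0.67 0.00
      vertex 10.00 5.00 0.00
    endloop
  endfacet
  facet normal 0.0000 0.0000 -1.0000
    outer loop
      vertex 8.83 1.79 0.00
      vertex 5.87 0.08 0.00
      vertex 10.00 5.00 0.00
    endloop
  endfacet
  facet normal 0.0000 0.0000 1.0000
    outer loop
      vertex 10.00 5.00 22.00
      vertex 8.83 8.21 22.00
      vertex 5.87 9.92 22.00
    endloop
  endfacet
  facet normal 0.0000 0.0000 1.0000
    outer loop
      vertex 10.00 5.00 22.00
      vertex 5.87 9.92 22.00
      vertex 2.50 9.33 22.00
    endloop
  endfacet
  facet normal 0.0000 0.0000 1.0000
    outer loop
      vertex 10.00 5.00 22.00
      vertex 2.50 9.33 22.00
      vertex 0.30 6.71 22.00
    endloop
  endfacet
  facet normal 0.0000 0.0000 1.0000
    outer loop
      vertex 10.00 5.00 22.00
      vertex 0.30 6.71 22.00
      vertex 0.30 3.29 22.00
    endloop
  endfacet
  facet normal 0.0000 0.0000 1.0000
    outer loop
      vertex 10.00 5.00 22.00
      vertex 0.30 3.29 22.00
      vertex 2.50 0.67 22.00
    endloop
  endfacet
  facet normal 0.0000 0.0000 1.0000
    outer loop
      vertex 10.00 5.00 22.00
      vertex 2.50 0.67 22.00
      vertex 5.87 0.08 22.00
    endloop
  endfacet
  facet normal 0.0000 0.0000 1.0000
    outer loop
      vertex 10.00 5.00 22.00
      vertex 5.87 0.08 22.00
      vertex 8.83 1.79 22.00
    endloop
  endfacet
  facet normal 0.9395 0.3424 0.0000
    outer loop
      vertex 10.00 5.00 0.00
      vertex 8.83 8.21 0.00
      vertex 8.83 8.21 22.00
    endloop
  endfacet
  facet normal 0.9395 0.3424 0.0000
    outer loop
      vertex 10.00 5.00 0.00
      vertex 8.83 8.21 22.00
      vertex 10.00 5.00 22.00
    endloop
  endfacet
  facet normal 0.5002 0.8659 0.0000
    outer loop
      vertex 8.83 8.21 0.00
      vertex 5.87 9.92 0.00
      vertex 5.87 9.92 22.00
    endloop
  endfacet
  facet normal 0.5002 0.8659 0.0000
    outer loop
      vertex 8.83 8.21 0.00
      vertex 5.87 9.92 22.00
      vertex 8.83 8.21 22.00
    endloop
  endfacet
  facet normal -0.1725 0.9850 0.0000
    outer loop
      vertex 5.87 9.92 0.00
      vertex 2.50 9.33 0.00
      vertex 2.50 9.33 22.00
    endloop
  endfacet
  facet normal -0.1725 0.9850 0.0000
    outer loop
      vertex 5.87 9.92 0.00
      vertex 2.50 9.33 22.00
      vertex 5.87 9.92 22.00
    endloop
  endfacet
  facet normal -0.7658 0.6431 0.0000
    outer loop
      vertex 2.50 9.33 0.00
      vertex 0.30 6.71 0.00
      vertex 0.30 6.71 22.00
    endloop
  endfacet
  facet normal -0.7658 0.6431 0.0000
    outer loop
      vertex 2.50 9.33 0.00
      vertex 0.30 6.71 22.00
      vertex 2.50 9.33 22.00
    endloop
  endfacet
  facet normal -1.0000 0.0000 0.0000
    outer loop
      vertex 0.30 6.71 0.00
      vertex 0.30 3.29 0.00
      vertex 0.30 3.29 22.00
    endloop
  endfacet
  facet normal -1.0000 0.0000 0.0000
    outer loop
      vertex 0.30 6.71 0.00
      vertex 0.30 3.29 22.00
      vertex 0.30 6.71 22.00
    endloop
  endfacet
  facet normal -0.7658 -0.6431 0.0000
    outer loop
      vertex 0.30 3.29 0.00
      vertex 2.50 0.67 0.00
      vertex 2.50 0.67 22.00
    endloop
  endfacet
  facet normal -0.7658 -0.6431 0.0000
    outer loop
      vertex 0.30 3.29 0.00
      vertex 2.50 0.67 22.00
      vertex 0.30 3.29 22.00
    endloop
  endfacet
  facet normal -0.1725 -0.9850 0.0000
    outer loop
      vertex 2.50 0.67 0.00
      vertex 5.87 0.08 0.00
      vertex 5.87 0.08 22.00
    endloop
  endfacet
  facet normal -0.1725 -0.9850 0.0000
    outer loop
      vertex 2.50 0.67 0.00
      vertex 5.87 0.08 22.00
      vertex 2.50 0.67 22.00
    endloop
  endfacet
  facet normal 0.5002 -0.8659 0.0000
    outer loop
      vertex 5.87 0.08 0.00
      vertex 8.83 1.79 0.00
      vertex 8.83 1.79 22.00
    endloop
  endfacet
  facet normal 0.5002 -0.8659 0.0000
    outer loop
      vertex 5.87 0.08 0.00
      vertex 8.83 1.79 22.00
      vertex 5.87 0.08 22.00
    endloop
  endfacet
  facet normal 0.9395 -0.3424 0.0000
    outer loop
      vertex 8.83 1.79 0.00
      vertex 10.00 5.00 0.00
      vertex 10.00 5.00 22.00
    endloop
  endfacet
  facet normal 0.9395 -0.3424 0.0000
    outer loop
      vertex 8.83 1.79 0.00
      vertex 10.00 5.00 22.00
      vertex 8.83 1.79 22.00
    endloop
  endfacet
endsolid part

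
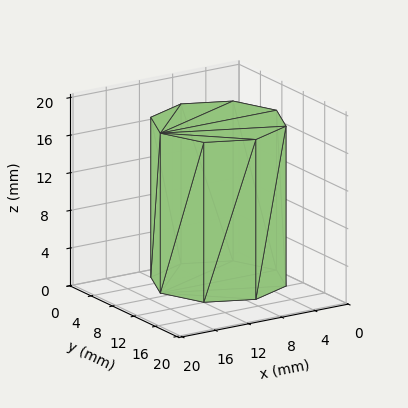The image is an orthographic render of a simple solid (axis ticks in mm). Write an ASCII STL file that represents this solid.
Reading the render: the shape is a regular 8-sided prism (a cylinder approximated with 8 flat sides), circumscribed radius ≈ 7 mm, height ≈ 17 mm (dimensions read to the nearest mm from the axis ticks). For the STL, each face is triangulated and given an outward normal.

solid part
  facet normal 0.0000 0.0000 -1.0000
    outer loop
      vertex 7.00 14.00 0.00
      vertex 11.95 11.95 0.00
      vertex 14.00 7.00 0.00
    endloop
  endfacet
  facet normal 0.0000 0.0000 -1.0000
    outer loop
      vertex 2.05 11.95 0.00
      vertex 7.00 14.00 0.00
      vertex 14.00 7.00 0.00
    endloop
  endfacet
  facet normal 0.0000 0.0000 -1.0000
    outer loop
      vertex 0.00 7.00 0.00
      vertex 2.05 11.95 0.00
      vertex 14.00 7.00 0.00
    endloop
  endfacet
  facet normal 0.0000 0.0000 -1.0000
    outer loop
      vertex 2.05 2.05 0.00
      vertex 0.00 7.00 0.00
      vertex 14.00 7.00 0.00
    endloop
  endfacet
  facet normal 0.0000 0.0000 -1.0000
    outer loop
      vertex 7.00 0.00 0.00
      vertex 2.05 2.05 0.00
      vertex 14.00 7.00 0.00
    endloop
  endfacet
  facet normal 0.0000 0.0000 -1.0000
    outer loop
      vertex 11.95 2.05 0.00
      vertex 7.00 0.00 0.00
      vertex 14.00 7.00 0.00
    endloop
  endfacet
  facet normal 0.0000 0.0000 1.0000
    outer loop
      vertex 14.00 7.00 17.00
      vertex 11.95 11.95 17.00
      vertex 7.00 14.00 17.00
    endloop
  endfacet
  facet normal 0.0000 0.0000 1.0000
    outer loop
      vertex 14.00 7.00 17.00
      vertex 7.00 14.00 17.00
      vertex 2.05 11.95 17.00
    endloop
  endfacet
  facet normal 0.0000 0.0000 1.0000
    outer loop
      vertex 14.00 7.00 17.00
      vertex 2.05 11.95 17.00
      vertex 0.00 7.00 17.00
    endloop
  endfacet
  facet normal 0.0000 0.0000 1.0000
    outer loop
      vertex 14.00 7.00 17.00
      vertex 0.00 7.00 17.00
      vertex 2.05 2.05 17.00
    endloop
  endfacet
  facet normal 0.0000 0.0000 1.0000
    outer loop
      vertex 14.00 7.00 17.00
      vertex 2.05 2.05 17.00
      vertex 7.00 0.00 17.00
    endloop
  endfacet
  facet normal 0.0000 0.0000 1.0000
    outer loop
      vertex 14.00 7.00 17.00
      vertex 7.00 0.00 17.00
      vertex 11.95 2.05 17.00
    endloop
  endfacet
  facet normal 0.9239 0.3826 0.0000
    outer loop
      vertex 14.00 7.00 0.00
      vertex 11.95 11.95 0.00
      vertex 11.95 11.95 17.00
    endloop
  endfacet
  facet normal 0.9239 0.3826 0.0000
    outer loop
      vertex 14.00 7.00 0.00
      vertex 11.95 11.95 17.00
      vertex 14.00 7.00 17.00
    endloop
  endfacet
  facet normal 0.3826 0.9239 0.0000
    outer loop
      vertex 11.95 11.95 0.00
      vertex 7.00 14.00 0.00
      vertex 7.00 14.00 17.00
    endloop
  endfacet
  facet normal 0.3826 0.9239 0.0000
    outer loop
      vertex 11.95 11.95 0.00
      vertex 7.00 14.00 17.00
      vertex 11.95 11.95 17.00
    endloop
  endfacet
  facet normal -0.3826 0.9239 0.0000
    outer loop
      vertex 7.00 14.00 0.00
      vertex 2.05 11.95 0.00
      vertex 2.05 11.95 17.00
    endloop
  endfacet
  facet normal -0.3826 0.9239 0.0000
    outer loop
      vertex 7.00 14.00 0.00
      vertex 2.05 11.95 17.00
      vertex 7.00 14.00 17.00
    endloop
  endfacet
  facet normal -0.9239 0.3826 0.0000
    outer loop
      vertex 2.05 11.95 0.00
      vertex 0.00 7.00 0.00
      vertex 0.00 7.00 17.00
    endloop
  endfacet
  facet normal -0.9239 0.3826 0.0000
    outer loop
      vertex 2.05 11.95 0.00
      vertex 0.00 7.00 17.00
      vertex 2.05 11.95 17.00
    endloop
  endfacet
  facet normal -0.9239 -0.3826 0.0000
    outer loop
      vertex 0.00 7.00 0.00
      vertex 2.05 2.05 0.00
      vertex 2.05 2.05 17.00
    endloop
  endfacet
  facet normal -0.9239 -0.3826 0.0000
    outer loop
      vertex 0.00 7.00 0.00
      vertex 2.05 2.05 17.00
      vertex 0.00 7.00 17.00
    endloop
  endfacet
  facet normal -0.3826 -0.9239 0.0000
    outer loop
      vertex 2.05 2.05 0.00
      vertex 7.00 0.00 0.00
      vertex 7.00 0.00 17.00
    endloop
  endfacet
  facet normal -0.3826 -0.9239 0.0000
    outer loop
      vertex 2.05 2.05 0.00
      vertex 7.00 0.00 17.00
      vertex 2.05 2.05 17.00
    endloop
  endfacet
  facet normal 0.3826 -0.9239 0.0000
    outer loop
      vertex 7.00 0.00 0.00
      vertex 11.95 2.05 0.00
      vertex 11.95 2.05 17.00
    endloop
  endfacet
  facet normal 0.3826 -0.9239 0.0000
    outer loop
      vertex 7.00 0.00 0.00
      vertex 11.95 2.05 17.00
      vertex 7.00 0.00 17.00
    endloop
  endfacet
  facet normal 0.9239 -0.3826 0.0000
    outer loop
      vertex 11.95 2.05 0.00
      vertex 14.00 7.00 0.00
      vertex 14.00 7.00 17.00
    endloop
  endfacet
  facet normal 0.9239 -0.3826 0.0000
    outer loop
      vertex 11.95 2.05 0.00
      vertex 14.00 7.00 17.00
      vertex 11.95 2.05 17.00
    endloop
  endfacet
endsolid part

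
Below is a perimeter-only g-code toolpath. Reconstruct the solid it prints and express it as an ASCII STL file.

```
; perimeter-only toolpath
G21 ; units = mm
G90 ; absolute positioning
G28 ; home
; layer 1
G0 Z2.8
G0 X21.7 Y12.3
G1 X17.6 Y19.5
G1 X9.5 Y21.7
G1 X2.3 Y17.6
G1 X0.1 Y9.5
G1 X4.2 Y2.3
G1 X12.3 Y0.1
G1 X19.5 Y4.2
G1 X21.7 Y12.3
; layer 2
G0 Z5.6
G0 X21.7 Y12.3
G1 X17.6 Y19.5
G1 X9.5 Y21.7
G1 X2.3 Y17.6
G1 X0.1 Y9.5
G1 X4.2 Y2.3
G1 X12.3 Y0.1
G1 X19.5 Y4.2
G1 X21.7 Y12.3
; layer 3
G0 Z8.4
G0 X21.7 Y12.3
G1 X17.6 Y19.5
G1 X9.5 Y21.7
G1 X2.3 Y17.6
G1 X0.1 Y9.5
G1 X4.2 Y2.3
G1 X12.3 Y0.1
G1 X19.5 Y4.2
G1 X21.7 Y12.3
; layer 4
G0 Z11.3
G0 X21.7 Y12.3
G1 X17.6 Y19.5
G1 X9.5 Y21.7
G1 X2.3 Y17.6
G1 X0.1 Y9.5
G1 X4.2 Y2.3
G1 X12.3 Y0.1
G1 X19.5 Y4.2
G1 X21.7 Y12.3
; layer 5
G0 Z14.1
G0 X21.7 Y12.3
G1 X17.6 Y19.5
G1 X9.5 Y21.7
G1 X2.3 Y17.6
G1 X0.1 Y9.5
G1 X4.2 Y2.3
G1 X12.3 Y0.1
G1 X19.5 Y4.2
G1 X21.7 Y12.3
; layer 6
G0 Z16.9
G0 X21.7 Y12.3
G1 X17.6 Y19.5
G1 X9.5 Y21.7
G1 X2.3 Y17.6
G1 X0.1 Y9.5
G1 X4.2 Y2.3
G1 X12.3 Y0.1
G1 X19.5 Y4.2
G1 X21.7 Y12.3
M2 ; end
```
solid part
  facet normal 0.0000 0.0000 -1.0000
    outer loop
      vertex 9.5 21.7 0.0
      vertex 17.6 19.5 0.0
      vertex 21.7 12.3 0.0
    endloop
  endfacet
  facet normal 0.0000 0.0000 -1.0000
    outer loop
      vertex 2.3 17.6 0.0
      vertex 9.5 21.7 0.0
      vertex 21.7 12.3 0.0
    endloop
  endfacet
  facet normal 0.0000 0.0000 -1.0000
    outer loop
      vertex 0.1 9.5 0.0
      vertex 2.3 17.6 0.0
      vertex 21.7 12.3 0.0
    endloop
  endfacet
  facet normal 0.0000 0.0000 -1.0000
    outer loop
      vertex 4.2 2.3 0.0
      vertex 0.1 9.5 0.0
      vertex 21.7 12.3 0.0
    endloop
  endfacet
  facet normal 0.0000 0.0000 -1.0000
    outer loop
      vertex 12.3 0.1 0.0
      vertex 4.2 2.3 0.0
      vertex 21.7 12.3 0.0
    endloop
  endfacet
  facet normal 0.0000 0.0000 -1.0000
    outer loop
      vertex 19.5 4.2 0.0
      vertex 12.3 0.1 0.0
      vertex 21.7 12.3 0.0
    endloop
  endfacet
  facet normal 0.0000 0.0000 1.0000
    outer loop
      vertex 21.7 12.3 16.9
      vertex 17.6 19.5 16.9
      vertex 9.5 21.7 16.9
    endloop
  endfacet
  facet normal 0.0000 0.0000 1.0000
    outer loop
      vertex 21.7 12.3 16.9
      vertex 9.5 21.7 16.9
      vertex 2.3 17.6 16.9
    endloop
  endfacet
  facet normal 0.0000 0.0000 1.0000
    outer loop
      vertex 21.7 12.3 16.9
      vertex 2.3 17.6 16.9
      vertex 0.1 9.5 16.9
    endloop
  endfacet
  facet normal 0.0000 0.0000 1.0000
    outer loop
      vertex 21.7 12.3 16.9
      vertex 0.1 9.5 16.9
      vertex 4.2 2.3 16.9
    endloop
  endfacet
  facet normal 0.0000 0.0000 1.0000
    outer loop
      vertex 21.7 12.3 16.9
      vertex 4.2 2.3 16.9
      vertex 12.3 0.1 16.9
    endloop
  endfacet
  facet normal 0.0000 0.0000 1.0000
    outer loop
      vertex 21.7 12.3 16.9
      vertex 12.3 0.1 16.9
      vertex 19.5 4.2 16.9
    endloop
  endfacet
  facet normal 0.8690 0.4948 0.0000
    outer loop
      vertex 21.7 12.3 0.0
      vertex 17.6 19.5 0.0
      vertex 17.6 19.5 16.9
    endloop
  endfacet
  facet normal 0.8690 0.4948 0.0000
    outer loop
      vertex 21.7 12.3 0.0
      vertex 17.6 19.5 16.9
      vertex 21.7 12.3 16.9
    endloop
  endfacet
  facet normal 0.2621 0.9650 0.0000
    outer loop
      vertex 17.6 19.5 0.0
      vertex 9.5 21.7 0.0
      vertex 9.5 21.7 16.9
    endloop
  endfacet
  facet normal 0.2621 0.9650 0.0000
    outer loop
      vertex 17.6 19.5 0.0
      vertex 9.5 21.7 16.9
      vertex 17.6 19.5 16.9
    endloop
  endfacet
  facet normal -0.4948 0.8690 0.0000
    outer loop
      vertex 9.5 21.7 0.0
      vertex 2.3 17.6 0.0
      vertex 2.3 17.6 16.9
    endloop
  endfacet
  facet normal -0.4948 0.8690 0.0000
    outer loop
      vertex 9.5 21.7 0.0
      vertex 2.3 17.6 16.9
      vertex 9.5 21.7 16.9
    endloop
  endfacet
  facet normal -0.9650 0.2621 0.0000
    outer loop
      vertex 2.3 17.6 0.0
      vertex 0.1 9.5 0.0
      vertex 0.1 9.5 16.9
    endloop
  endfacet
  facet normal -0.9650 0.2621 0.0000
    outer loop
      vertex 2.3 17.6 0.0
      vertex 0.1 9.5 16.9
      vertex 2.3 17.6 16.9
    endloop
  endfacet
  facet normal -0.8690 -0.4948 0.0000
    outer loop
      vertex 0.1 9.5 0.0
      vertex 4.2 2.3 0.0
      vertex 4.2 2.3 16.9
    endloop
  endfacet
  facet normal -0.8690 -0.4948 0.0000
    outer loop
      vertex 0.1 9.5 0.0
      vertex 4.2 2.3 16.9
      vertex 0.1 9.5 16.9
    endloop
  endfacet
  facet normal -0.2621 -0.9650 0.0000
    outer loop
      vertex 4.2 2.3 0.0
      vertex 12.3 0.1 0.0
      vertex 12.3 0.1 16.9
    endloop
  endfacet
  facet normal -0.2621 -0.9650 0.0000
    outer loop
      vertex 4.2 2.3 0.0
      vertex 12.3 0.1 16.9
      vertex 4.2 2.3 16.9
    endloop
  endfacet
  facet normal 0.4948 -0.8690 0.0000
    outer loop
      vertex 12.3 0.1 0.0
      vertex 19.5 4.2 0.0
      vertex 19.5 4.2 16.9
    endloop
  endfacet
  facet normal 0.4948 -0.8690 0.0000
    outer loop
      vertex 12.3 0.1 0.0
      vertex 19.5 4.2 16.9
      vertex 12.3 0.1 16.9
    endloop
  endfacet
  facet normal 0.9650 -0.2621 0.0000
    outer loop
      vertex 19.5 4.2 0.0
      vertex 21.7 12.3 0.0
      vertex 21.7 12.3 16.9
    endloop
  endfacet
  facet normal 0.9650 -0.2621 0.0000
    outer loop
      vertex 19.5 4.2 0.0
      vertex 21.7 12.3 16.9
      vertex 19.5 4.2 16.9
    endloop
  endfacet
endsolid part

The G0 Z moves step by Δz≈2.8 mm. Every layer's G1 loop is the same polygon, so the solid is a straight extrusion of it from z=0 to z≈16.9. Closing with flat bottom and top caps and triangulating gives 28 facets — a regular 8-sided prism (a cylinder approximated with 8 flat sides), circumscribed radius ≈ 10.9 mm, height ≈ 16.9 mm.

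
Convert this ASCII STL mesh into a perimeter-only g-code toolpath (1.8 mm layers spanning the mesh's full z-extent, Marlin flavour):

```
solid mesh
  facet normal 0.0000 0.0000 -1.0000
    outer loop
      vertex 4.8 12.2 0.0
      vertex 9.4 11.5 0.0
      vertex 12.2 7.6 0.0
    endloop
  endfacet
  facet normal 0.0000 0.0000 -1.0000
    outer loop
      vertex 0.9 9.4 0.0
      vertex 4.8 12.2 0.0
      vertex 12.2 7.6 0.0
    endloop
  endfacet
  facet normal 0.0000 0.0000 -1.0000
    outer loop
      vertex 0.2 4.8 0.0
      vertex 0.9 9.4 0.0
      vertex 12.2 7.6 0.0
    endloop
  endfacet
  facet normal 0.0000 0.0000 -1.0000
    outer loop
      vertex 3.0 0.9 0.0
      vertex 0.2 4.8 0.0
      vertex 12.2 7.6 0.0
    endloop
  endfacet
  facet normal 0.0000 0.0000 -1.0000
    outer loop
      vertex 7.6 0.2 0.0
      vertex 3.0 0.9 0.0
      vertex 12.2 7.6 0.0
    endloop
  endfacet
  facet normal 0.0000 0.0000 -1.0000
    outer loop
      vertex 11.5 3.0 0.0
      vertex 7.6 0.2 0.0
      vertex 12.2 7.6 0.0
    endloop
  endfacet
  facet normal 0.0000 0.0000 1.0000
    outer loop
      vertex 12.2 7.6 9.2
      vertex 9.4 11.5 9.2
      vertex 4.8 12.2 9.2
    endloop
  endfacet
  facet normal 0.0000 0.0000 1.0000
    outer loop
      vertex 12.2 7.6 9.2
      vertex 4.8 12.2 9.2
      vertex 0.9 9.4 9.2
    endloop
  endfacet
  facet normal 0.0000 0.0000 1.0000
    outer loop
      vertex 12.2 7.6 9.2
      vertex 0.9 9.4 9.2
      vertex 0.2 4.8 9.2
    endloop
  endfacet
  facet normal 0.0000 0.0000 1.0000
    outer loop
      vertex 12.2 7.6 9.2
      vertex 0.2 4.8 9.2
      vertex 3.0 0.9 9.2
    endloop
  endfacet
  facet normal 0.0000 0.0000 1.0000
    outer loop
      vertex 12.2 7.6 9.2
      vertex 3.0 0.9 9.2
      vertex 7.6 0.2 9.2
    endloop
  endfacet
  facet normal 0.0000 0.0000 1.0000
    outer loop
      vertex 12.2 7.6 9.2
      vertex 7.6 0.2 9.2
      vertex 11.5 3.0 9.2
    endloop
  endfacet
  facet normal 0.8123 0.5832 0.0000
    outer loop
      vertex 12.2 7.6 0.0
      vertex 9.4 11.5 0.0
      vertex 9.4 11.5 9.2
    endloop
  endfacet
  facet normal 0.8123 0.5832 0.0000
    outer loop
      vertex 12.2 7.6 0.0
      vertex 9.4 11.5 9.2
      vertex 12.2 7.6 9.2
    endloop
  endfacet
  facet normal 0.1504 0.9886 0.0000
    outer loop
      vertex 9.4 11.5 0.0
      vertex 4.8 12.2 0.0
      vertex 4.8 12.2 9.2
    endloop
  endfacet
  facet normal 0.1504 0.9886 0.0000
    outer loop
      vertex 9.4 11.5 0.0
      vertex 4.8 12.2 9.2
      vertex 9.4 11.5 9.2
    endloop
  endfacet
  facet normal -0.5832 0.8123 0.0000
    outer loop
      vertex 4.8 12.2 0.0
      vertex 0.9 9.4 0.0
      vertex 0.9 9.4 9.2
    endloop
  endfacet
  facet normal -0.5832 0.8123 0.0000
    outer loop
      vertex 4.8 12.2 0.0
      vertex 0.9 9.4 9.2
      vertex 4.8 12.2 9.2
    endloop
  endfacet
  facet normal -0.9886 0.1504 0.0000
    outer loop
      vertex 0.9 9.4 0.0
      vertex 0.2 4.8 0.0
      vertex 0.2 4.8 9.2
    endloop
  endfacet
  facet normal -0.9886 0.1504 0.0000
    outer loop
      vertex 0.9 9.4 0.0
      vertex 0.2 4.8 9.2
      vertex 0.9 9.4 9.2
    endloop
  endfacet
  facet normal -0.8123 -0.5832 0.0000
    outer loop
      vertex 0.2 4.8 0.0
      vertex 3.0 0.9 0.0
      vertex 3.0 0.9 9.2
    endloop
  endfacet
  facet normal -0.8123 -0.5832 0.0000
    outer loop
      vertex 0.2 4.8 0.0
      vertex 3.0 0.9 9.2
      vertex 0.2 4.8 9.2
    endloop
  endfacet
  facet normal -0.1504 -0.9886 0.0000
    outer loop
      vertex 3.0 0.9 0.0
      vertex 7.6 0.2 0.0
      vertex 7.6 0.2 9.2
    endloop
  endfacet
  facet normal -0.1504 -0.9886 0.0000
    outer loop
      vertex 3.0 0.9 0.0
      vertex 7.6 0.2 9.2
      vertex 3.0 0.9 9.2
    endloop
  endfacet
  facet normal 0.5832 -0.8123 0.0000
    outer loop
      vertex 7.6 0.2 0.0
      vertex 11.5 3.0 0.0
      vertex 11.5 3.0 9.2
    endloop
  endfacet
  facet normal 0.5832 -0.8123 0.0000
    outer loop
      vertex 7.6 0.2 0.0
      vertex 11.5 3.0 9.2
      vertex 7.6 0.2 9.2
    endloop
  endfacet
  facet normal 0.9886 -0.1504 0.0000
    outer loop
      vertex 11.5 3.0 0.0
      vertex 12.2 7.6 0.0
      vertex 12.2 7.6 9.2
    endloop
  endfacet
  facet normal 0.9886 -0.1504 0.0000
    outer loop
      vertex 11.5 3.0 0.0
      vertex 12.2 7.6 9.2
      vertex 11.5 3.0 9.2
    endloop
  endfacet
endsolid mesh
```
; perimeter-only toolpath
G21 ; units = mm
G90 ; absolute positioning
G28 ; home
; layer 1
G0 Z1.8
G0 X12.2 Y7.6
G1 X9.4 Y11.5
G1 X4.8 Y12.2
G1 X0.9 Y9.4
G1 X0.2 Y4.8
G1 X3.0 Y0.9
G1 X7.6 Y0.2
G1 X11.5 Y3.0
G1 X12.2 Y7.6
; layer 2
G0 Z3.7
G0 X12.2 Y7.6
G1 X9.4 Y11.5
G1 X4.8 Y12.2
G1 X0.9 Y9.4
G1 X0.2 Y4.8
G1 X3.0 Y0.9
G1 X7.6 Y0.2
G1 X11.5 Y3.0
G1 X12.2 Y7.6
; layer 3
G0 Z5.5
G0 X12.2 Y7.6
G1 X9.4 Y11.5
G1 X4.8 Y12.2
G1 X0.9 Y9.4
G1 X0.2 Y4.8
G1 X3.0 Y0.9
G1 X7.6 Y0.2
G1 X11.5 Y3.0
G1 X12.2 Y7.6
; layer 4
G0 Z7.4
G0 X12.2 Y7.6
G1 X9.4 Y11.5
G1 X4.8 Y12.2
G1 X0.9 Y9.4
G1 X0.2 Y4.8
G1 X3.0 Y0.9
G1 X7.6 Y0.2
G1 X11.5 Y3.0
G1 X12.2 Y7.6
; layer 5
G0 Z9.2
G0 X12.2 Y7.6
G1 X9.4 Y11.5
G1 X4.8 Y12.2
G1 X0.9 Y9.4
G1 X0.2 Y4.8
G1 X3.0 Y0.9
G1 X7.6 Y0.2
G1 X11.5 Y3.0
G1 X12.2 Y7.6
M2 ; end

The solid is a regular 8-sided prism (a cylinder approximated with 8 flat sides), circumscribed radius ≈ 6.2 mm, height ≈ 9.2 mm. Slicing at Δz = 1.8 mm — 5 equal slices spanning the solid's height, so layer i sits at z = i·h/5 — gives 5 non-empty perimeters. Each is a 8-segment closed polygon; G0 lifts to the layer z and rapids to the start vertex, then G1 traces the edges.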